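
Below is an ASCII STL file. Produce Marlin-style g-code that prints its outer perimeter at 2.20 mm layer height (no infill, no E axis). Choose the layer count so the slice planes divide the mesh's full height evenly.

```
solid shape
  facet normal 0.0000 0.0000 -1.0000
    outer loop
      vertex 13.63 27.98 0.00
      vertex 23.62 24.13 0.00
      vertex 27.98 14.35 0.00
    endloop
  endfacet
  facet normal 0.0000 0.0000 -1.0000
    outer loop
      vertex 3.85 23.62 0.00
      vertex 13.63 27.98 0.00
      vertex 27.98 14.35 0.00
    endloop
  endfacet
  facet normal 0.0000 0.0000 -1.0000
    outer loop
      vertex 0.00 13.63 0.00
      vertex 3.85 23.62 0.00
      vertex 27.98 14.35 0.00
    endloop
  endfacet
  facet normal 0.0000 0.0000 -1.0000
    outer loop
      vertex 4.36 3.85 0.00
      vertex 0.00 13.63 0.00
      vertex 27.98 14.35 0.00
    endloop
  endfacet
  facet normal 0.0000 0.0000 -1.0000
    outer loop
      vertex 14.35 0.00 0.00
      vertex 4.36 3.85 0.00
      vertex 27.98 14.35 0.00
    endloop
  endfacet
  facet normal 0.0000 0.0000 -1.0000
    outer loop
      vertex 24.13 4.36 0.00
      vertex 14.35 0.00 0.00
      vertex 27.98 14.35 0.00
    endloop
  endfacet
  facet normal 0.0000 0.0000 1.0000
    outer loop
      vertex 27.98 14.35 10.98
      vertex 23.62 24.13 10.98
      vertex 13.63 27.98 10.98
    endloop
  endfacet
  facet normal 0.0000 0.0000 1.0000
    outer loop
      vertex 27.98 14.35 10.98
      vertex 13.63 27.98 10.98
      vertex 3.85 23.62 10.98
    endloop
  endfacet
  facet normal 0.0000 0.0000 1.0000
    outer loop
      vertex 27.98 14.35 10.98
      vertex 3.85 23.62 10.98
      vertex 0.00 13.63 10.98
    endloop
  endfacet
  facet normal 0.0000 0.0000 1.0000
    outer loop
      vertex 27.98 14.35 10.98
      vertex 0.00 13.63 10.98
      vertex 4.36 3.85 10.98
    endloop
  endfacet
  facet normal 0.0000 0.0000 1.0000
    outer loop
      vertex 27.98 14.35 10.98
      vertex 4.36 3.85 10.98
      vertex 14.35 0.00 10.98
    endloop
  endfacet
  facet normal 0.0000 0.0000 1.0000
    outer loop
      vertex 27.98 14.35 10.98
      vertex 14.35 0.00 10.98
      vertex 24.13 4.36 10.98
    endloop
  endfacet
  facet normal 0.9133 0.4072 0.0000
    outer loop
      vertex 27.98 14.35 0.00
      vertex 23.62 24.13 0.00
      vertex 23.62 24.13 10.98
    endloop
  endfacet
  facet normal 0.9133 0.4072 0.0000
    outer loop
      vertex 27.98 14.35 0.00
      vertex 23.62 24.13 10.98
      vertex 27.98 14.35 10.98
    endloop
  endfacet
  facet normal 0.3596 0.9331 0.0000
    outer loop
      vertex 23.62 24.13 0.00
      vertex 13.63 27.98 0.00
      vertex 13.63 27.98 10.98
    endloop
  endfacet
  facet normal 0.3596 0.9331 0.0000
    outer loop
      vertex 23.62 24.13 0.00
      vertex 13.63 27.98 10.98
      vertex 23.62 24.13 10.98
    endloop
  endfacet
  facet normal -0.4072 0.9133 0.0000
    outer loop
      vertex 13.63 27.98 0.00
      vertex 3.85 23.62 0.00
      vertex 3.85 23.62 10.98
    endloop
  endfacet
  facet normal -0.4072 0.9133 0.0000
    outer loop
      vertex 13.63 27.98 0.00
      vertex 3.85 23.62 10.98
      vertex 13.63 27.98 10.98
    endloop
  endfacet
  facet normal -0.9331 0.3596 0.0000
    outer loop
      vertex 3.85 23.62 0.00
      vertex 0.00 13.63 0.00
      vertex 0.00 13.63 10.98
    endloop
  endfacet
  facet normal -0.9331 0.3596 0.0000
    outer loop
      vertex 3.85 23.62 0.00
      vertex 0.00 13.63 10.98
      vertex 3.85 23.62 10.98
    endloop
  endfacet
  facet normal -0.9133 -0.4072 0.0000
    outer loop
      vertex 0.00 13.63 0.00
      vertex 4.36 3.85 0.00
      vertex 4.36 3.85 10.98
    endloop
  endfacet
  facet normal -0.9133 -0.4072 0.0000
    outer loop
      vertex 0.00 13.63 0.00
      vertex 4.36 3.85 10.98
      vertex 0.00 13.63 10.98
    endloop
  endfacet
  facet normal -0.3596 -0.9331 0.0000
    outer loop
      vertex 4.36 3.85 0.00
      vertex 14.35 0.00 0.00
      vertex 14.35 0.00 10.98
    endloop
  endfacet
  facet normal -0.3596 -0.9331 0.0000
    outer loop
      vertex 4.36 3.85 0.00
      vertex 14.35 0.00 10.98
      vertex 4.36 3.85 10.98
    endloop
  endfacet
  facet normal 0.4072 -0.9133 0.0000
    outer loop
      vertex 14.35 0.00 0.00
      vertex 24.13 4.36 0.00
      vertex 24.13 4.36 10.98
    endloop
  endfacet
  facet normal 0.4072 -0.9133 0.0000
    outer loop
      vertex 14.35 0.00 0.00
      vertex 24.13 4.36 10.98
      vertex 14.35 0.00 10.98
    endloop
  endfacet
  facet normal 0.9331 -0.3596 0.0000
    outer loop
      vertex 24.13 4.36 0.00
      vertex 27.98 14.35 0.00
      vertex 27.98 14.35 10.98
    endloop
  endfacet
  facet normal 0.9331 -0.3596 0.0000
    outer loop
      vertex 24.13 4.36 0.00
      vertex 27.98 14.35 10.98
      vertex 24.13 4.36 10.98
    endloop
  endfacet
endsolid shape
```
; perimeter-only toolpath
G21 ; units = mm
G90 ; absolute positioning
G28 ; home
; layer 1
G0 Z2.20
G0 X27.98 Y14.35
G1 X23.62 Y24.13
G1 X13.63 Y27.98
G1 X3.85 Y23.62
G1 X0.00 Y13.63
G1 X4.36 Y3.85
G1 X14.35 Y0.00
G1 X24.13 Y4.36
G1 X27.98 Y14.35
; layer 2
G0 Z4.39
G0 X27.98 Y14.35
G1 X23.62 Y24.13
G1 X13.63 Y27.98
G1 X3.85 Y23.62
G1 X0.00 Y13.63
G1 X4.36 Y3.85
G1 X14.35 Y0.00
G1 X24.13 Y4.36
G1 X27.98 Y14.35
; layer 3
G0 Z6.59
G0 X27.98 Y14.35
G1 X23.62 Y24.13
G1 X13.63 Y27.98
G1 X3.85 Y23.62
G1 X0.00 Y13.63
G1 X4.36 Y3.85
G1 X14.35 Y0.00
G1 X24.13 Y4.36
G1 X27.98 Y14.35
; layer 4
G0 Z8.78
G0 X27.98 Y14.35
G1 X23.62 Y24.13
G1 X13.63 Y27.98
G1 X3.85 Y23.62
G1 X0.00 Y13.63
G1 X4.36 Y3.85
G1 X14.35 Y0.00
G1 X24.13 Y4.36
G1 X27.98 Y14.35
; layer 5
G0 Z10.98
G0 X27.98 Y14.35
G1 X23.62 Y24.13
G1 X13.63 Y27.98
G1 X3.85 Y23.62
G1 X0.00 Y13.63
G1 X4.36 Y3.85
G1 X14.35 Y0.00
G1 X24.13 Y4.36
G1 X27.98 Y14.35
M2 ; end

The solid is a regular 8-sided prism (a cylinder approximated with 8 flat sides), circumscribed radius ≈ 14 mm, height ≈ 11 mm. Slicing at Δz = 2.20 mm — 5 equal slices spanning the solid's height, so layer i sits at z = i·h/5 — gives 5 non-empty perimeters. Each is a 8-segment closed polygon; G0 lifts to the layer z and rapids to the start vertex, then G1 traces the edges.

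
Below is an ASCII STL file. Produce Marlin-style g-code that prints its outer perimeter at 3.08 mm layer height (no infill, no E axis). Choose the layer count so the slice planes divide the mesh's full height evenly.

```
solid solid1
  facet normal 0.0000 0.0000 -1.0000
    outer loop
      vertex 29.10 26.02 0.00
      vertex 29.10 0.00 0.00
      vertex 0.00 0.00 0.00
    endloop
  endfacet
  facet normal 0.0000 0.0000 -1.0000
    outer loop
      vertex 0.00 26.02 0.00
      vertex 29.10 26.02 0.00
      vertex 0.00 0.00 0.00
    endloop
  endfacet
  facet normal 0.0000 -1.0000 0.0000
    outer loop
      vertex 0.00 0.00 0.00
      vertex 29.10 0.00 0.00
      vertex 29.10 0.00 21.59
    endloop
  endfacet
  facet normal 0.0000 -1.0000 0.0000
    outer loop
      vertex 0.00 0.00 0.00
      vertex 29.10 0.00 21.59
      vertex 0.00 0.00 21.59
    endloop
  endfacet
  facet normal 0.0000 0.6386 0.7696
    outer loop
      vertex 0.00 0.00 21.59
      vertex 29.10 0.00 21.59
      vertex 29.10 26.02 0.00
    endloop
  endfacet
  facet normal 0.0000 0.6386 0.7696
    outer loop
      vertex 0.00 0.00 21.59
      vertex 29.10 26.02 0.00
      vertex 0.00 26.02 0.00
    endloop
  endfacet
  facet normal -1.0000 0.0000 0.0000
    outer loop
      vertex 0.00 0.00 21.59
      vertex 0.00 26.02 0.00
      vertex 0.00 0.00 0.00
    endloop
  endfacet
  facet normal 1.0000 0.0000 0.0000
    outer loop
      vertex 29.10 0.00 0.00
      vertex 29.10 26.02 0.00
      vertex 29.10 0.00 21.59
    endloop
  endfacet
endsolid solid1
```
; perimeter-only toolpath
G21 ; units = mm
G90 ; absolute positioning
G28 ; home
; layer 1
G0 Z3.08
G0 X0.00 Y0.00
G1 X29.10 Y0.00
G1 X29.10 Y22.30
G1 X0.00 Y22.30
G1 X0.00 Y0.00
; layer 2
G0 Z6.17
G0 X0.00 Y0.00
G1 X29.10 Y0.00
G1 X29.10 Y18.59
G1 X0.00 Y18.59
G1 X0.00 Y0.00
; layer 3
G0 Z9.25
G0 X0.00 Y0.00
G1 X29.10 Y0.00
G1 X29.10 Y14.87
G1 X0.00 Y14.87
G1 X0.00 Y0.00
; layer 4
G0 Z12.34
G0 X0.00 Y0.00
G1 X29.10 Y0.00
G1 X29.10 Y11.15
G1 X0.00 Y11.15
G1 X0.00 Y0.00
; layer 5
G0 Z15.42
G0 X0.00 Y0.00
G1 X29.10 Y0.00
G1 X29.10 Y7.43
G1 X0.00 Y7.43
G1 X0.00 Y0.00
; layer 6
G0 Z18.51
G0 X0.00 Y0.00
G1 X29.10 Y0.00
G1 X29.10 Y3.72
G1 X0.00 Y3.72
G1 X0.00 Y0.00
M2 ; end

The solid is a wedge (ramp): 29.1 × 26 mm base, rising to 21.6 mm along the y=0 edge and sloping linearly to z=0 at y=26. Slicing at Δz = 3.08 mm — 7 equal slices spanning the solid's height, so layer i sits at z = i·h/7 — gives 6 non-empty perimeters. Each is a 4-segment closed polygon; G0 lifts to the layer z and rapids to the start vertex, then G1 traces the edges. The cross-section shrinks linearly with z (the slice at the apex is degenerate and omitted).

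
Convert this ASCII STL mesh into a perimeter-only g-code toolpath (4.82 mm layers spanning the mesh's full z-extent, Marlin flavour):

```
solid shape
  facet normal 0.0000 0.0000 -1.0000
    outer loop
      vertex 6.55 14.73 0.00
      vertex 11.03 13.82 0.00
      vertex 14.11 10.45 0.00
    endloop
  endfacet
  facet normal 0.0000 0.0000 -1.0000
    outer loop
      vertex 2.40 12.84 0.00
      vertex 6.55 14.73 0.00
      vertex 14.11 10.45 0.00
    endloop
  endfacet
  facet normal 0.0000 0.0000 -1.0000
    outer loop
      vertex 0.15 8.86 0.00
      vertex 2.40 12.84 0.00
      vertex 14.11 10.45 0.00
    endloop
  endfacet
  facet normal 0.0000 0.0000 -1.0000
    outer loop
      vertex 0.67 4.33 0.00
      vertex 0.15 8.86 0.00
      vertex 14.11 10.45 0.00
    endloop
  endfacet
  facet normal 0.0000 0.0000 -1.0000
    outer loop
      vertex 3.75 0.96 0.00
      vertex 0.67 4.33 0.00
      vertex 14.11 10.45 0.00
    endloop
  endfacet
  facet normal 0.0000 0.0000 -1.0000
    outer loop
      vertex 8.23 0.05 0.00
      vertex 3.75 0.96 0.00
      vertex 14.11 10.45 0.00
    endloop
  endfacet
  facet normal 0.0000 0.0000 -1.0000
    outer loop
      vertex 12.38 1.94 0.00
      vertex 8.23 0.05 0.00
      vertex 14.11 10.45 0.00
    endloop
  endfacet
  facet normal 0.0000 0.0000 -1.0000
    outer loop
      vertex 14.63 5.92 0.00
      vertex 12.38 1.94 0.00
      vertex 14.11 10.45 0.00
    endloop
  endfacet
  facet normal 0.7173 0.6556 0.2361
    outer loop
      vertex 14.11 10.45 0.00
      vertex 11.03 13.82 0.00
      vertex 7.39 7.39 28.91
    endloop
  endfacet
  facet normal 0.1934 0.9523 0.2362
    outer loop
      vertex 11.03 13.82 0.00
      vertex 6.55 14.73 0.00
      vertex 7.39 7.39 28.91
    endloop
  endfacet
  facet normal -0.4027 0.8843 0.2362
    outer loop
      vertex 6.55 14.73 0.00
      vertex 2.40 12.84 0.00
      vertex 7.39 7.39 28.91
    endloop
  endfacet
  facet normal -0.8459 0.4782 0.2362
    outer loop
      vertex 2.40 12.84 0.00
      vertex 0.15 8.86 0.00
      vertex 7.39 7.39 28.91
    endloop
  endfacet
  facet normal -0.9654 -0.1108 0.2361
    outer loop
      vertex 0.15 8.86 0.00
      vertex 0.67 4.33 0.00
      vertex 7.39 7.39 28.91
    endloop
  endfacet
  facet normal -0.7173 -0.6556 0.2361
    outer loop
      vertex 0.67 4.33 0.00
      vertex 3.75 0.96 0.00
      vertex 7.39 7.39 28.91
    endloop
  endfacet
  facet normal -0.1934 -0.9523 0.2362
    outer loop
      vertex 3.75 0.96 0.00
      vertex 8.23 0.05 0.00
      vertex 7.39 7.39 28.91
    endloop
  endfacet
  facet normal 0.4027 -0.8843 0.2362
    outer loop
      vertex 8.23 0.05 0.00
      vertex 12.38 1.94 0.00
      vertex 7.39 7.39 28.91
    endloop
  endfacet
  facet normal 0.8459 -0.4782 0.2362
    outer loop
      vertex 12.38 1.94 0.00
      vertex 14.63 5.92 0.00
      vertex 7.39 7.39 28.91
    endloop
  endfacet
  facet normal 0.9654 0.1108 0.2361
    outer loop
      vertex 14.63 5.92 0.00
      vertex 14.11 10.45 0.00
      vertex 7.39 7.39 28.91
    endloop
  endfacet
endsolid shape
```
; perimeter-only toolpath
G21 ; units = mm
G90 ; absolute positioning
G28 ; home
; layer 1
G0 Z4.82
G0 X12.99 Y9.94
G1 X10.42 Y12.75
G1 X6.69 Y13.51
G1 X3.23 Y11.93
G1 X1.36 Y8.61
G1 X1.79 Y4.84
G1 X4.36 Y2.03
G1 X8.09 Y1.27
G1 X11.55 Y2.85
G1 X13.42 Y6.17
G1 X12.99 Y9.94
; layer 2
G0 Z9.64
G0 X11.87 Y9.43
G1 X9.82 Y11.68
G1 X6.83 Y12.28
G1 X4.06 Y11.02
G1 X2.56 Y8.37
G1 X2.91 Y5.35
G1 X4.96 Y3.10
G1 X7.95 Y2.50
G1 X10.72 Y3.76
G1 X12.22 Y6.41
G1 X11.87 Y9.43
; layer 3
G0 Z14.46
G0 X10.75 Y8.92
G1 X9.21 Y10.61
G1 X6.97 Y11.06
G1 X4.89 Y10.12
G1 X3.77 Y8.12
G1 X4.03 Y5.86
G1 X5.57 Y4.17
G1 X7.81 Y3.72
G1 X9.88 Y4.67
G1 X11.01 Y6.65
G1 X10.75 Y8.92
; layer 4
G0 Z19.27
G0 X9.63 Y8.41
G1 X8.60 Y9.53
G1 X7.11 Y9.84
G1 X5.73 Y9.21
G1 X4.98 Y7.88
G1 X5.15 Y6.37
G1 X6.18 Y5.25
G1 X7.67 Y4.94
G1 X9.05 Y5.57
G1 X9.80 Y6.90
G1 X9.63 Y8.41
; layer 5
G0 Z24.09
G0 X8.51 Y7.90
G1 X8.00 Y8.46
G1 X7.25 Y8.61
G1 X6.56 Y8.30
G1 X6.18 Y7.63
G1 X6.27 Y6.88
G1 X6.78 Y6.32
G1 X7.53 Y6.17
G1 X8.22 Y6.48
G1 X8.60 Y7.14
G1 X8.51 Y7.90
M2 ; end

The solid is a regular 10-sided pyramid, base circumscribed radius ≈ 7.39 mm, apex at z ≈ 28.9 mm. Slicing at Δz = 4.82 mm — 6 equal slices spanning the solid's height, so layer i sits at z = i·h/6 — gives 5 non-empty perimeters. Each is a 10-segment closed polygon; G0 lifts to the layer z and rapids to the start vertex, then G1 traces the edges. The cross-section shrinks linearly with z (the slice at the apex is degenerate and omitted).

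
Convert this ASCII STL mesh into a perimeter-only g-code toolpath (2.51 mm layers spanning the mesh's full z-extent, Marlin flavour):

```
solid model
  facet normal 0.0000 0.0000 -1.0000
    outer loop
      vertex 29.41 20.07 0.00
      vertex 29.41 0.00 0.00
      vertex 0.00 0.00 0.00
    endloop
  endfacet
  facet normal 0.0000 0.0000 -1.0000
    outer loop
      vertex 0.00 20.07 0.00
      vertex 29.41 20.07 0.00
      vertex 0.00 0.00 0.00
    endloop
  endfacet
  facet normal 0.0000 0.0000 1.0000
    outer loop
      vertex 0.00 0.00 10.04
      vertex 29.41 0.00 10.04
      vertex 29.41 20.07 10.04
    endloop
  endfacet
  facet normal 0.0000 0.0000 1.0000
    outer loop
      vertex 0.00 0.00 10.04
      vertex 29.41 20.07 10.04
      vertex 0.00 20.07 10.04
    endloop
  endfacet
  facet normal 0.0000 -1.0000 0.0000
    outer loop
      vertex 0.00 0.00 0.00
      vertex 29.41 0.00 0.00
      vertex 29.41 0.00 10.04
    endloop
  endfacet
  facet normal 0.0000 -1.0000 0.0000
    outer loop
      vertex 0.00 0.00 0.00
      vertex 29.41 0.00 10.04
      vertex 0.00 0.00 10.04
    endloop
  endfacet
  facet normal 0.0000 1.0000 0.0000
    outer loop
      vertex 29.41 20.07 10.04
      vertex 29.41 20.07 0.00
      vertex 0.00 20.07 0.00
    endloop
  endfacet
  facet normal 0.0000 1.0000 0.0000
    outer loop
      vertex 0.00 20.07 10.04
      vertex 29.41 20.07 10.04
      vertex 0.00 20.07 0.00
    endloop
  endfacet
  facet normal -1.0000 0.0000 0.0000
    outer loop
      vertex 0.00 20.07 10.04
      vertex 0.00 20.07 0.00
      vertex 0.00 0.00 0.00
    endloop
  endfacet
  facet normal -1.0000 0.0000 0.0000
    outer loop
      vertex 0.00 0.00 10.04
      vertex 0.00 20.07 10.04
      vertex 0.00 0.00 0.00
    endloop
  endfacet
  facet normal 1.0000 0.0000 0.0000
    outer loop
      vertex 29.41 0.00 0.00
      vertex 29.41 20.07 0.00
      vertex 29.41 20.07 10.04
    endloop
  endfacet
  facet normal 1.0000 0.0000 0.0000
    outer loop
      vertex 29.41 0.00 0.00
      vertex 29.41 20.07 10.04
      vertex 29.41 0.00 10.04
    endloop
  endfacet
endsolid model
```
; perimeter-only toolpath
G21 ; units = mm
G90 ; absolute positioning
G28 ; home
; layer 1
G0 Z2.51
G0 X0.00 Y0.00
G1 X29.41 Y0.00
G1 X29.41 Y20.07
G1 X0.00 Y20.07
G1 X0.00 Y0.00
; layer 2
G0 Z5.02
G0 X0.00 Y0.00
G1 X29.41 Y0.00
G1 X29.41 Y20.07
G1 X0.00 Y20.07
G1 X0.00 Y0.00
; layer 3
G0 Z7.53
G0 X0.00 Y0.00
G1 X29.41 Y0.00
G1 X29.41 Y20.07
G1 X0.00 Y20.07
G1 X0.00 Y0.00
; layer 4
G0 Z10.04
G0 X0.00 Y0.00
G1 X29.41 Y0.00
G1 X29.41 Y20.07
G1 X0.00 Y20.07
G1 X0.00 Y0.00
M2 ; end

The solid is a rectangular box, roughly 29.4 × 20.1 mm footprint and 10 mm tall. Slicing at Δz = 2.51 mm — 4 equal slices spanning the solid's height, so layer i sits at z = i·h/4 — gives 4 non-empty perimeters. Each is a 4-segment closed polygon; G0 lifts to the layer z and rapids to the start vertex, then G1 traces the edges.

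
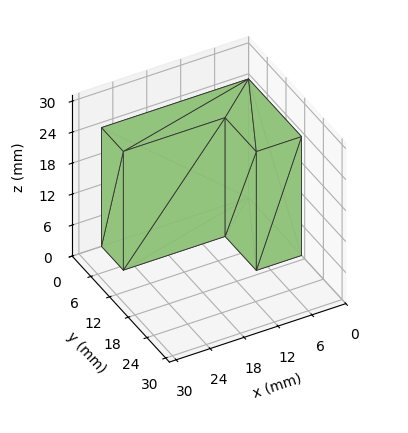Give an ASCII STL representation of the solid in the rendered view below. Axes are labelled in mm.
Reading the render: the shape is an L-shaped prism: outer 26 × 17 mm, arm thicknesses ≈ 7 mm (horizontal) and 8 mm (vertical), extruded 23 mm in z (dimensions read to the nearest mm from the axis ticks). For the STL, each face is triangulated and given an outward normal.

solid part
  facet normal 0.0000 0.0000 -1.0000
    outer loop
      vertex 26.00 7.00 0.00
      vertex 26.00 0.00 0.00
      vertex 0.00 0.00 0.00
    endloop
  endfacet
  facet normal 0.0000 0.0000 -1.0000
    outer loop
      vertex 8.00 7.00 0.00
      vertex 26.00 7.00 0.00
      vertex 0.00 0.00 0.00
    endloop
  endfacet
  facet normal 0.0000 0.0000 -1.0000
    outer loop
      vertex 8.00 17.00 0.00
      vertex 8.00 7.00 0.00
      vertex 0.00 0.00 0.00
    endloop
  endfacet
  facet normal 0.0000 0.0000 -1.0000
    outer loop
      vertex 0.00 17.00 0.00
      vertex 8.00 17.00 0.00
      vertex 0.00 0.00 0.00
    endloop
  endfacet
  facet normal 0.0000 0.0000 1.0000
    outer loop
      vertex 0.00 0.00 23.00
      vertex 26.00 0.00 23.00
      vertex 26.00 7.00 23.00
    endloop
  endfacet
  facet normal 0.0000 0.0000 1.0000
    outer loop
      vertex 0.00 0.00 23.00
      vertex 26.00 7.00 23.00
      vertex 8.00 7.00 23.00
    endloop
  endfacet
  facet normal 0.0000 0.0000 1.0000
    outer loop
      vertex 0.00 0.00 23.00
      vertex 8.00 7.00 23.00
      vertex 8.00 17.00 23.00
    endloop
  endfacet
  facet normal 0.0000 0.0000 1.0000
    outer loop
      vertex 0.00 0.00 23.00
      vertex 8.00 17.00 23.00
      vertex 0.00 17.00 23.00
    endloop
  endfacet
  facet normal 0.0000 -1.0000 0.0000
    outer loop
      vertex 0.00 0.00 0.00
      vertex 26.00 0.00 0.00
      vertex 26.00 0.00 23.00
    endloop
  endfacet
  facet normal 0.0000 -1.0000 0.0000
    outer loop
      vertex 0.00 0.00 0.00
      vertex 26.00 0.00 23.00
      vertex 0.00 0.00 23.00
    endloop
  endfacet
  facet normal 1.0000 0.0000 0.0000
    outer loop
      vertex 26.00 0.00 0.00
      vertex 26.00 7.00 0.00
      vertex 26.00 7.00 23.00
    endloop
  endfacet
  facet normal 1.0000 0.0000 0.0000
    outer loop
      vertex 26.00 0.00 0.00
      vertex 26.00 7.00 23.00
      vertex 26.00 0.00 23.00
    endloop
  endfacet
  facet normal 0.0000 1.0000 0.0000
    outer loop
      vertex 26.00 7.00 0.00
      vertex 8.00 7.00 0.00
      vertex 8.00 7.00 23.00
    endloop
  endfacet
  facet normal 0.0000 1.0000 0.0000
    outer loop
      vertex 26.00 7.00 0.00
      vertex 8.00 7.00 23.00
      vertex 26.00 7.00 23.00
    endloop
  endfacet
  facet normal 1.0000 0.0000 0.0000
    outer loop
      vertex 8.00 7.00 0.00
      vertex 8.00 17.00 0.00
      vertex 8.00 17.00 23.00
    endloop
  endfacet
  facet normal 1.0000 0.0000 0.0000
    outer loop
      vertex 8.00 7.00 0.00
      vertex 8.00 17.00 23.00
      vertex 8.00 7.00 23.00
    endloop
  endfacet
  facet normal 0.0000 1.0000 0.0000
    outer loop
      vertex 8.00 17.00 0.00
      vertex 0.00 17.00 0.00
      vertex 0.00 17.00 23.00
    endloop
  endfacet
  facet normal 0.0000 1.0000 0.0000
    outer loop
      vertex 8.00 17.00 0.00
      vertex 0.00 17.00 23.00
      vertex 8.00 17.00 23.00
    endloop
  endfacet
  facet normal -1.0000 0.0000 0.0000
    outer loop
      vertex 0.00 17.00 0.00
      vertex 0.00 0.00 0.00
      vertex 0.00 0.00 23.00
    endloop
  endfacet
  facet normal -1.0000 0.0000 0.0000
    outer loop
      vertex 0.00 17.00 0.00
      vertex 0.00 0.00 23.00
      vertex 0.00 17.00 23.00
    endloop
  endfacet
endsolid part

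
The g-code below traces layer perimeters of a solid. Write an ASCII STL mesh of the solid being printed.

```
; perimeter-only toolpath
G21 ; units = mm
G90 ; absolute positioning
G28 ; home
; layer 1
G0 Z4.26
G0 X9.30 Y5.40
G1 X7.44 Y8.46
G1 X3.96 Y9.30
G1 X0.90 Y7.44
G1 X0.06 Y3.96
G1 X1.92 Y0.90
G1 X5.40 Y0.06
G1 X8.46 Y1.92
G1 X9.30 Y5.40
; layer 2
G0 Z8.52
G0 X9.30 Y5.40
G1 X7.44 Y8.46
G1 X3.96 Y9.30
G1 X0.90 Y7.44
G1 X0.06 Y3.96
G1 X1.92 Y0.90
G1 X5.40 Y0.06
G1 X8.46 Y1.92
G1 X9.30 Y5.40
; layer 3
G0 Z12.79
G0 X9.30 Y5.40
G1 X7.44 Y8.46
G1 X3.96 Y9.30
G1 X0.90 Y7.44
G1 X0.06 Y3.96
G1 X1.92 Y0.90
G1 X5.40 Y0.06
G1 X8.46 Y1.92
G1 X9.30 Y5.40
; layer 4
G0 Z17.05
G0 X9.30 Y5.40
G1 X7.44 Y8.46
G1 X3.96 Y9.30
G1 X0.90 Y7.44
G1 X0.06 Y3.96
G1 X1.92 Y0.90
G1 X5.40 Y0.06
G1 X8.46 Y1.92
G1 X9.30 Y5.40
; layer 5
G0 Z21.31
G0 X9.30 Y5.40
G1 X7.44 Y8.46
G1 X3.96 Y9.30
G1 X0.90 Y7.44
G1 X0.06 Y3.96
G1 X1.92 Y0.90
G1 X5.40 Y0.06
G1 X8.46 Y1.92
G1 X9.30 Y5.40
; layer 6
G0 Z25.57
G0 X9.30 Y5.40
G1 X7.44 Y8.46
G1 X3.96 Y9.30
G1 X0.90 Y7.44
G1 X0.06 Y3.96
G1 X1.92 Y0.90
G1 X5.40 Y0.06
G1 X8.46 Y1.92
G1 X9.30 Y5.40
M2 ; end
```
solid part
  facet normal 0.0000 0.0000 -1.0000
    outer loop
      vertex 3.96 9.30 0.00
      vertex 7.44 8.46 0.00
      vertex 9.30 5.40 0.00
    endloop
  endfacet
  facet normal 0.0000 0.0000 -1.0000
    outer loop
      vertex 0.90 7.44 0.00
      vertex 3.96 9.30 0.00
      vertex 9.30 5.40 0.00
    endloop
  endfacet
  facet normal 0.0000 0.0000 -1.0000
    outer loop
      vertex 0.06 3.96 0.00
      vertex 0.90 7.44 0.00
      vertex 9.30 5.40 0.00
    endloop
  endfacet
  facet normal 0.0000 0.0000 -1.0000
    outer loop
      vertex 1.92 0.90 0.00
      vertex 0.06 3.96 0.00
      vertex 9.30 5.40 0.00
    endloop
  endfacet
  facet normal 0.0000 0.0000 -1.0000
    outer loop
      vertex 5.40 0.06 0.00
      vertex 1.92 0.90 0.00
      vertex 9.30 5.40 0.00
    endloop
  endfacet
  facet normal 0.0000 0.0000 -1.0000
    outer loop
      vertex 8.46 1.92 0.00
      vertex 5.40 0.06 0.00
      vertex 9.30 5.40 0.00
    endloop
  endfacet
  facet normal 0.0000 0.0000 1.0000
    outer loop
      vertex 9.30 5.40 25.57
      vertex 7.44 8.46 25.57
      vertex 3.96 9.30 25.57
    endloop
  endfacet
  facet normal 0.0000 0.0000 1.0000
    outer loop
      vertex 9.30 5.40 25.57
      vertex 3.96 9.30 25.57
      vertex 0.90 7.44 25.57
    endloop
  endfacet
  facet normal 0.0000 0.0000 1.0000
    outer loop
      vertex 9.30 5.40 25.57
      vertex 0.90 7.44 25.57
      vertex 0.06 3.96 25.57
    endloop
  endfacet
  facet normal 0.0000 0.0000 1.0000
    outer loop
      vertex 9.30 5.40 25.57
      vertex 0.06 3.96 25.57
      vertex 1.92 0.90 25.57
    endloop
  endfacet
  facet normal 0.0000 0.0000 1.0000
    outer loop
      vertex 9.30 5.40 25.57
      vertex 1.92 0.90 25.57
      vertex 5.40 0.06 25.57
    endloop
  endfacet
  facet normal 0.0000 0.0000 1.0000
    outer loop
      vertex 9.30 5.40 25.57
      vertex 5.40 0.06 25.57
      vertex 8.46 1.92 25.57
    endloop
  endfacet
  facet normal 0.8545 0.5194 0.0000
    outer loop
      vertex 9.30 5.40 0.00
      vertex 7.44 8.46 0.00
      vertex 7.44 8.46 25.57
    endloop
  endfacet
  facet normal 0.8545 0.5194 0.0000
    outer loop
      vertex 9.30 5.40 0.00
      vertex 7.44 8.46 25.57
      vertex 9.30 5.40 25.57
    endloop
  endfacet
  facet normal 0.2346 0.9721 0.0000
    outer loop
      vertex 7.44 8.46 0.00
      vertex 3.96 9.30 0.00
      vertex 3.96 9.30 25.57
    endloop
  endfacet
  facet normal 0.2346 0.9721 0.0000
    outer loop
      vertex 7.44 8.46 0.00
      vertex 3.96 9.30 25.57
      vertex 7.44 8.46 25.57
    endloop
  endfacet
  facet normal -0.5194 0.8545 0.0000
    outer loop
      vertex 3.96 9.30 0.00
      vertex 0.90 7.44 0.00
      vertex 0.90 7.44 25.57
    endloop
  endfacet
  facet normal -0.5194 0.8545 0.0000
    outer loop
      vertex 3.96 9.30 0.00
      vertex 0.90 7.44 25.57
      vertex 3.96 9.30 25.57
    endloop
  endfacet
  facet normal -0.9721 0.2346 0.0000
    outer loop
      vertex 0.90 7.44 0.00
      vertex 0.06 3.96 0.00
      vertex 0.06 3.96 25.57
    endloop
  endfacet
  facet normal -0.9721 0.2346 0.0000
    outer loop
      vertex 0.90 7.44 0.00
      vertex 0.06 3.96 25.57
      vertex 0.90 7.44 25.57
    endloop
  endfacet
  facet normal -0.8545 -0.5194 0.0000
    outer loop
      vertex 0.06 3.96 0.00
      vertex 1.92 0.90 0.00
      vertex 1.92 0.90 25.57
    endloop
  endfacet
  facet normal -0.8545 -0.5194 0.0000
    outer loop
      vertex 0.06 3.96 0.00
      vertex 1.92 0.90 25.57
      vertex 0.06 3.96 25.57
    endloop
  endfacet
  facet normal -0.2346 -0.9721 0.0000
    outer loop
      vertex 1.92 0.90 0.00
      vertex 5.40 0.06 0.00
      vertex 5.40 0.06 25.57
    endloop
  endfacet
  facet normal -0.2346 -0.9721 0.0000
    outer loop
      vertex 1.92 0.90 0.00
      vertex 5.40 0.06 25.57
      vertex 1.92 0.90 25.57
    endloop
  endfacet
  facet normal 0.5194 -0.8545 0.0000
    outer loop
      vertex 5.40 0.06 0.00
      vertex 8.46 1.92 0.00
      vertex 8.46 1.92 25.57
    endloop
  endfacet
  facet normal 0.5194 -0.8545 0.0000
    outer loop
      vertex 5.40 0.06 0.00
      vertex 8.46 1.92 25.57
      vertex 5.40 0.06 25.57
    endloop
  endfacet
  facet normal 0.9721 -0.2346 0.0000
    outer loop
      vertex 8.46 1.92 0.00
      vertex 9.30 5.40 0.00
      vertex 9.30 5.40 25.57
    endloop
  endfacet
  facet normal 0.9721 -0.2346 0.0000
    outer loop
      vertex 8.46 1.92 0.00
      vertex 9.30 5.40 25.57
      vertex 8.46 1.92 25.57
    endloop
  endfacet
endsolid part

The G0 Z moves step by Δz≈4.26 mm. Every layer's G1 loop is the same polygon, so the solid is a straight extrusion of it from z=0 to z≈25.6. Closing with flat bottom and top caps and triangulating gives 28 facets — a regular 8-sided prism (a cylinder approximated with 8 flat sides), circumscribed radius ≈ 4.68 mm, height ≈ 25.6 mm.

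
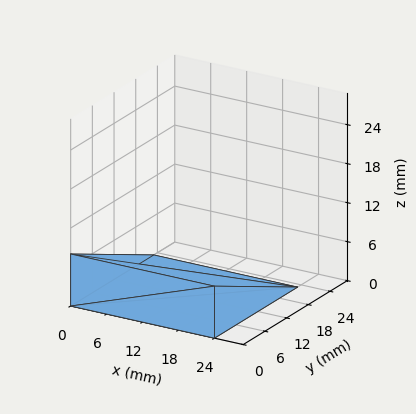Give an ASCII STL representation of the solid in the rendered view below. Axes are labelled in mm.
Reading the render: the shape is a wedge (ramp): 24 × 23 mm base, rising to 8 mm along the y=0 edge and sloping linearly to z=0 at y=23 (dimensions read to the nearest mm from the axis ticks). For the STL, each face is triangulated and given an outward normal.

solid part
  facet normal 0.0000 0.0000 -1.0000
    outer loop
      vertex 24.0 23.0 0.0
      vertex 24.0 0.0 0.0
      vertex 0.0 0.0 0.0
    endloop
  endfacet
  facet normal 0.0000 0.0000 -1.0000
    outer loop
      vertex 0.0 23.0 0.0
      vertex 24.0 23.0 0.0
      vertex 0.0 0.0 0.0
    endloop
  endfacet
  facet normal 0.0000 -1.0000 0.0000
    outer loop
      vertex 0.0 0.0 0.0
      vertex 24.0 0.0 0.0
      vertex 24.0 0.0 8.0
    endloop
  endfacet
  facet normal 0.0000 -1.0000 0.0000
    outer loop
      vertex 0.0 0.0 0.0
      vertex 24.0 0.0 8.0
      vertex 0.0 0.0 8.0
    endloop
  endfacet
  facet normal 0.0000 0.3285 0.9445
    outer loop
      vertex 0.0 0.0 8.0
      vertex 24.0 0.0 8.0
      vertex 24.0 23.0 0.0
    endloop
  endfacet
  facet normal 0.0000 0.3285 0.9445
    outer loop
      vertex 0.0 0.0 8.0
      vertex 24.0 23.0 0.0
      vertex 0.0 23.0 0.0
    endloop
  endfacet
  facet normal -1.0000 0.0000 0.0000
    outer loop
      vertex 0.0 0.0 8.0
      vertex 0.0 23.0 0.0
      vertex 0.0 0.0 0.0
    endloop
  endfacet
  facet normal 1.0000 0.0000 0.0000
    outer loop
      vertex 24.0 0.0 0.0
      vertex 24.0 23.0 0.0
      vertex 24.0 0.0 8.0
    endloop
  endfacet
endsolid part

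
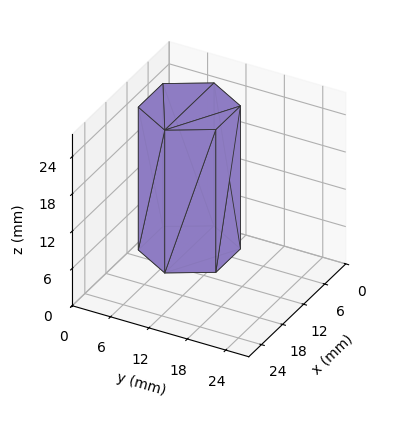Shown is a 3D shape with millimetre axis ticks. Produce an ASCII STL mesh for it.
Reading the render: the shape is a regular 6-sided prism (a cylinder approximated with 6 flat sides), circumscribed radius ≈ 7 mm, height ≈ 23 mm (dimensions read to the nearest mm from the axis ticks). For the STL, each face is triangulated and given an outward normal.

solid part
  facet normal 0.0000 0.0000 -1.0000
    outer loop
      vertex 3.50 13.06 0.00
      vertex 10.50 13.06 0.00
      vertex 14.00 7.00 0.00
    endloop
  endfacet
  facet normal 0.0000 0.0000 -1.0000
    outer loop
      vertex 0.00 7.00 0.00
      vertex 3.50 13.06 0.00
      vertex 14.00 7.00 0.00
    endloop
  endfacet
  facet normal 0.0000 0.0000 -1.0000
    outer loop
      vertex 3.50 0.94 0.00
      vertex 0.00 7.00 0.00
      vertex 14.00 7.00 0.00
    endloop
  endfacet
  facet normal 0.0000 0.0000 -1.0000
    outer loop
      vertex 10.50 0.94 0.00
      vertex 3.50 0.94 0.00
      vertex 14.00 7.00 0.00
    endloop
  endfacet
  facet normal 0.0000 0.0000 1.0000
    outer loop
      vertex 14.00 7.00 23.00
      vertex 10.50 13.06 23.00
      vertex 3.50 13.06 23.00
    endloop
  endfacet
  facet normal 0.0000 0.0000 1.0000
    outer loop
      vertex 14.00 7.00 23.00
      vertex 3.50 13.06 23.00
      vertex 0.00 7.00 23.00
    endloop
  endfacet
  facet normal 0.0000 0.0000 1.0000
    outer loop
      vertex 14.00 7.00 23.00
      vertex 0.00 7.00 23.00
      vertex 3.50 0.94 23.00
    endloop
  endfacet
  facet normal 0.0000 0.0000 1.0000
    outer loop
      vertex 14.00 7.00 23.00
      vertex 3.50 0.94 23.00
      vertex 10.50 0.94 23.00
    endloop
  endfacet
  facet normal 0.8659 0.5001 0.0000
    outer loop
      vertex 14.00 7.00 0.00
      vertex 10.50 13.06 0.00
      vertex 10.50 13.06 23.00
    endloop
  endfacet
  facet normal 0.8659 0.5001 0.0000
    outer loop
      vertex 14.00 7.00 0.00
      vertex 10.50 13.06 23.00
      vertex 14.00 7.00 23.00
    endloop
  endfacet
  facet normal 0.0000 1.0000 0.0000
    outer loop
      vertex 10.50 13.06 0.00
      vertex 3.50 13.06 0.00
      vertex 3.50 13.06 23.00
    endloop
  endfacet
  facet normal 0.0000 1.0000 0.0000
    outer loop
      vertex 10.50 13.06 0.00
      vertex 3.50 13.06 23.00
      vertex 10.50 13.06 23.00
    endloop
  endfacet
  facet normal -0.8659 0.5001 0.0000
    outer loop
      vertex 3.50 13.06 0.00
      vertex 0.00 7.00 0.00
      vertex 0.00 7.00 23.00
    endloop
  endfacet
  facet normal -0.8659 0.5001 0.0000
    outer loop
      vertex 3.50 13.06 0.00
      vertex 0.00 7.00 23.00
      vertex 3.50 13.06 23.00
    endloop
  endfacet
  facet normal -0.8659 -0.5001 0.0000
    outer loop
      vertex 0.00 7.00 0.00
      vertex 3.50 0.94 0.00
      vertex 3.50 0.94 23.00
    endloop
  endfacet
  facet normal -0.8659 -0.5001 0.0000
    outer loop
      vertex 0.00 7.00 0.00
      vertex 3.50 0.94 23.00
      vertex 0.00 7.00 23.00
    endloop
  endfacet
  facet normal 0.0000 -1.0000 0.0000
    outer loop
      vertex 3.50 0.94 0.00
      vertex 10.50 0.94 0.00
      vertex 10.50 0.94 23.00
    endloop
  endfacet
  facet normal 0.0000 -1.0000 0.0000
    outer loop
      vertex 3.50 0.94 0.00
      vertex 10.50 0.94 23.00
      vertex 3.50 0.94 23.00
    endloop
  endfacet
  facet normal 0.8659 -0.5001 0.0000
    outer loop
      vertex 10.50 0.94 0.00
      vertex 14.00 7.00 0.00
      vertex 14.00 7.00 23.00
    endloop
  endfacet
  facet normal 0.8659 -0.5001 0.0000
    outer loop
      vertex 10.50 0.94 0.00
      vertex 14.00 7.00 23.00
      vertex 10.50 0.94 23.00
    endloop
  endfacet
endsolid part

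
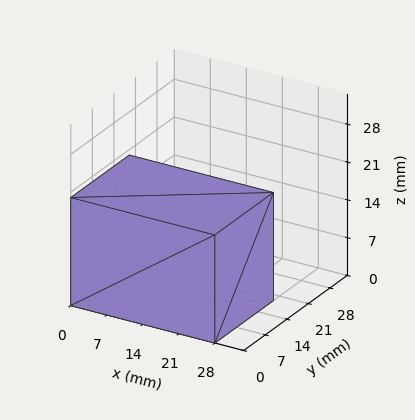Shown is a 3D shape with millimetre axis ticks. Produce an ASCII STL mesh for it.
Reading the render: the shape is a rectangular box, roughly 28 × 19 mm footprint and 20 mm tall (dimensions read to the nearest mm from the axis ticks). For the STL, each face is triangulated and given an outward normal.

solid part
  facet normal 0.0000 0.0000 -1.0000
    outer loop
      vertex 28.0 19.0 0.0
      vertex 28.0 0.0 0.0
      vertex 0.0 0.0 0.0
    endloop
  endfacet
  facet normal 0.0000 0.0000 -1.0000
    outer loop
      vertex 0.0 19.0 0.0
      vertex 28.0 19.0 0.0
      vertex 0.0 0.0 0.0
    endloop
  endfacet
  facet normal 0.0000 0.0000 1.0000
    outer loop
      vertex 0.0 0.0 20.0
      vertex 28.0 0.0 20.0
      vertex 28.0 19.0 20.0
    endloop
  endfacet
  facet normal 0.0000 0.0000 1.0000
    outer loop
      vertex 0.0 0.0 20.0
      vertex 28.0 19.0 20.0
      vertex 0.0 19.0 20.0
    endloop
  endfacet
  facet normal 0.0000 -1.0000 0.0000
    outer loop
      vertex 0.0 0.0 0.0
      vertex 28.0 0.0 0.0
      vertex 28.0 0.0 20.0
    endloop
  endfacet
  facet normal 0.0000 -1.0000 0.0000
    outer loop
      vertex 0.0 0.0 0.0
      vertex 28.0 0.0 20.0
      vertex 0.0 0.0 20.0
    endloop
  endfacet
  facet normal 0.0000 1.0000 0.0000
    outer loop
      vertex 28.0 19.0 20.0
      vertex 28.0 19.0 0.0
      vertex 0.0 19.0 0.0
    endloop
  endfacet
  facet normal 0.0000 1.0000 0.0000
    outer loop
      vertex 0.0 19.0 20.0
      vertex 28.0 19.0 20.0
      vertex 0.0 19.0 0.0
    endloop
  endfacet
  facet normal -1.0000 0.0000 0.0000
    outer loop
      vertex 0.0 19.0 20.0
      vertex 0.0 19.0 0.0
      vertex 0.0 0.0 0.0
    endloop
  endfacet
  facet normal -1.0000 0.0000 0.0000
    outer loop
      vertex 0.0 0.0 20.0
      vertex 0.0 19.0 20.0
      vertex 0.0 0.0 0.0
    endloop
  endfacet
  facet normal 1.0000 0.0000 0.0000
    outer loop
      vertex 28.0 0.0 0.0
      vertex 28.0 19.0 0.0
      vertex 28.0 19.0 20.0
    endloop
  endfacet
  facet normal 1.0000 0.0000 0.0000
    outer loop
      vertex 28.0 0.0 0.0
      vertex 28.0 19.0 20.0
      vertex 28.0 0.0 20.0
    endloop
  endfacet
endsolid part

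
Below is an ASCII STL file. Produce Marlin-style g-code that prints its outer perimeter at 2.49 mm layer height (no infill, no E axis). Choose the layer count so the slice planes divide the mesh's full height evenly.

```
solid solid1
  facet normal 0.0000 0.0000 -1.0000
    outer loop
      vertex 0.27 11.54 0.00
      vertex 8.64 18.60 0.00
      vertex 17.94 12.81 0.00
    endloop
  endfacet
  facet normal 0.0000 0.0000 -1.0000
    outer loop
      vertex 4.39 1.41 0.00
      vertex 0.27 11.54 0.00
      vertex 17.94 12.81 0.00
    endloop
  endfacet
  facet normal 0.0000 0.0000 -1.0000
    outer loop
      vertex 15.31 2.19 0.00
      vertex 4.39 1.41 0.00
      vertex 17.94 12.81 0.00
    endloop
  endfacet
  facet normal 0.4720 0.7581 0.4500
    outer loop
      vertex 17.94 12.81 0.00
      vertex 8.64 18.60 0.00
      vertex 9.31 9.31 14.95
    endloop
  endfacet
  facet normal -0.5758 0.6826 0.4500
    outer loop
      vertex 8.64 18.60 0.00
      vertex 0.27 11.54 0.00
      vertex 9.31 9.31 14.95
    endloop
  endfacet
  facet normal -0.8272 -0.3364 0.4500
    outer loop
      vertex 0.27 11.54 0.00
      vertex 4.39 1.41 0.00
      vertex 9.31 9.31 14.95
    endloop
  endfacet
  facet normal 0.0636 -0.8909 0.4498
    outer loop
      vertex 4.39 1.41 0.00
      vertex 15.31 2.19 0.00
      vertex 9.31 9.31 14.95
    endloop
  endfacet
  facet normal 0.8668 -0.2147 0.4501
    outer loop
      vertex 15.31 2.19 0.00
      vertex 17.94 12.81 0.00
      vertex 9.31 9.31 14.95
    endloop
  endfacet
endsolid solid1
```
; perimeter-only toolpath
G21 ; units = mm
G90 ; absolute positioning
G28 ; home
; layer 1
G0 Z2.49
G0 X16.50 Y12.23
G1 X8.75 Y17.05
G1 X1.78 Y11.17
G1 X5.21 Y2.73
G1 X14.31 Y3.38
G1 X16.50 Y12.23
; layer 2
G0 Z4.98
G0 X15.06 Y11.64
G1 X8.86 Y15.50
G1 X3.28 Y10.80
G1 X6.03 Y4.04
G1 X13.31 Y4.56
G1 X15.06 Y11.64
; layer 3
G0 Z7.47
G0 X13.62 Y11.06
G1 X8.98 Y13.96
G1 X4.79 Y10.43
G1 X6.85 Y5.36
G1 X12.31 Y5.75
G1 X13.62 Y11.06
; layer 4
G0 Z9.97
G0 X12.19 Y10.48
G1 X9.09 Y12.41
G1 X6.30 Y10.05
G1 X7.67 Y6.68
G1 X11.31 Y6.94
G1 X12.19 Y10.48
; layer 5
G0 Z12.46
G0 X10.75 Y9.89
G1 X9.20 Y10.86
G1 X7.80 Y9.68
G1 X8.49 Y7.99
G1 X10.31 Y8.12
G1 X10.75 Y9.89
M2 ; end

The solid is a regular 5-sided pyramid, base circumscribed radius ≈ 9.31 mm, apex at z ≈ 14.9 mm. Slicing at Δz = 2.49 mm — 6 equal slices spanning the solid's height, so layer i sits at z = i·h/6 — gives 5 non-empty perimeters. Each is a 5-segment closed polygon; G0 lifts to the layer z and rapids to the start vertex, then G1 traces the edges. The cross-section shrinks linearly with z (the slice at the apex is degenerate and omitted).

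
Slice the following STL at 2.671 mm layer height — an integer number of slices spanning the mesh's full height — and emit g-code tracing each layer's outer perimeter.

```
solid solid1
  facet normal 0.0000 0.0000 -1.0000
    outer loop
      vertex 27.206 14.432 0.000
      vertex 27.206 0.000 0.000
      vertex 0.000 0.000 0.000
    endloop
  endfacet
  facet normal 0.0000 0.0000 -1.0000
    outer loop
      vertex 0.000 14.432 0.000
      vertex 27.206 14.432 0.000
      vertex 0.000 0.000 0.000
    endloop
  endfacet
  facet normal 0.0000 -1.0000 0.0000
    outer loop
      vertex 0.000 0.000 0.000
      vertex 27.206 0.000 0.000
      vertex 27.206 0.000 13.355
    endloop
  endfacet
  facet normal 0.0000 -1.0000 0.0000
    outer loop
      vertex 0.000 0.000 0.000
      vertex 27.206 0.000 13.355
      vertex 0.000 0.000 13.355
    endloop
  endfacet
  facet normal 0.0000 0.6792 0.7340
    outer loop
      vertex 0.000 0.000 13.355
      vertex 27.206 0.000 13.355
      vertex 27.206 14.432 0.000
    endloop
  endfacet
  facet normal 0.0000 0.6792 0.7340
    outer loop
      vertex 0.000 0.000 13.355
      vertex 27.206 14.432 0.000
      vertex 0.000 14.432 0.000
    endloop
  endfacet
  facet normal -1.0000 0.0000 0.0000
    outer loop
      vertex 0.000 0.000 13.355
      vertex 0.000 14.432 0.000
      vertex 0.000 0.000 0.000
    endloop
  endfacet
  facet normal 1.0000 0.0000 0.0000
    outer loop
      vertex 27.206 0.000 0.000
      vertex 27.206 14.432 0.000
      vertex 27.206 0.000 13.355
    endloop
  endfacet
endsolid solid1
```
; perimeter-only toolpath
G21 ; units = mm
G90 ; absolute positioning
G28 ; home
; layer 1
G0 Z2.671
G0 X0.000 Y0.000
G1 X27.206 Y0.000
G1 X27.206 Y11.546
G1 X0.000 Y11.546
G1 X0.000 Y0.000
; layer 2
G0 Z5.342
G0 X0.000 Y0.000
G1 X27.206 Y0.000
G1 X27.206 Y8.659
G1 X0.000 Y8.659
G1 X0.000 Y0.000
; layer 3
G0 Z8.013
G0 X0.000 Y0.000
G1 X27.206 Y0.000
G1 X27.206 Y5.773
G1 X0.000 Y5.773
G1 X0.000 Y0.000
; layer 4
G0 Z10.684
G0 X0.000 Y0.000
G1 X27.206 Y0.000
G1 X27.206 Y2.886
G1 X0.000 Y2.886
G1 X0.000 Y0.000
M2 ; end

The solid is a wedge (ramp): 27.2 × 14.4 mm base, rising to 13.4 mm along the y=0 edge and sloping linearly to z=0 at y=14.4. Slicing at Δz = 2.671 mm — 5 equal slices spanning the solid's height, so layer i sits at z = i·h/5 — gives 4 non-empty perimeters. Each is a 4-segment closed polygon; G0 lifts to the layer z and rapids to the start vertex, then G1 traces the edges. The cross-section shrinks linearly with z (the slice at the apex is degenerate and omitted).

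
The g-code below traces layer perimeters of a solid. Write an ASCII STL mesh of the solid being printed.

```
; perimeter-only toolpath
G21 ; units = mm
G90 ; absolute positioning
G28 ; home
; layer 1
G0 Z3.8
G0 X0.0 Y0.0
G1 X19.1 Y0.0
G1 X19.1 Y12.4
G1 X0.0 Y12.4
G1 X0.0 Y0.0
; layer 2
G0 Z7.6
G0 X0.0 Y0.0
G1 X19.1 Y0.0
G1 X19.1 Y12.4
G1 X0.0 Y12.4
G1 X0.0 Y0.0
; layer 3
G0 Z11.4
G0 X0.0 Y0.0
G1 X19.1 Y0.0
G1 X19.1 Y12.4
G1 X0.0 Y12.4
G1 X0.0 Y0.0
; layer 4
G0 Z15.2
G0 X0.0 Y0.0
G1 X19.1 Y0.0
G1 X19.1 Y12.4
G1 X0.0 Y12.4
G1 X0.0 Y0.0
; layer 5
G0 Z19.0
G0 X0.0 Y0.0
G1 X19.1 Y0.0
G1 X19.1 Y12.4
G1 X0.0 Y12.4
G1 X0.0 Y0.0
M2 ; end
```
solid part
  facet normal 0.0000 0.0000 -1.0000
    outer loop
      vertex 19.1 12.4 0.0
      vertex 19.1 0.0 0.0
      vertex 0.0 0.0 0.0
    endloop
  endfacet
  facet normal 0.0000 0.0000 -1.0000
    outer loop
      vertex 0.0 12.4 0.0
      vertex 19.1 12.4 0.0
      vertex 0.0 0.0 0.0
    endloop
  endfacet
  facet normal 0.0000 0.0000 1.0000
    outer loop
      vertex 0.0 0.0 19.0
      vertex 19.1 0.0 19.0
      vertex 19.1 12.4 19.0
    endloop
  endfacet
  facet normal 0.0000 0.0000 1.0000
    outer loop
      vertex 0.0 0.0 19.0
      vertex 19.1 12.4 19.0
      vertex 0.0 12.4 19.0
    endloop
  endfacet
  facet normal 0.0000 -1.0000 0.0000
    outer loop
      vertex 0.0 0.0 0.0
      vertex 19.1 0.0 0.0
      vertex 19.1 0.0 19.0
    endloop
  endfacet
  facet normal 0.0000 -1.0000 0.0000
    outer loop
      vertex 0.0 0.0 0.0
      vertex 19.1 0.0 19.0
      vertex 0.0 0.0 19.0
    endloop
  endfacet
  facet normal 0.0000 1.0000 0.0000
    outer loop
      vertex 19.1 12.4 19.0
      vertex 19.1 12.4 0.0
      vertex 0.0 12.4 0.0
    endloop
  endfacet
  facet normal 0.0000 1.0000 0.0000
    outer loop
      vertex 0.0 12.4 19.0
      vertex 19.1 12.4 19.0
      vertex 0.0 12.4 0.0
    endloop
  endfacet
  facet normal -1.0000 0.0000 0.0000
    outer loop
      vertex 0.0 12.4 19.0
      vertex 0.0 12.4 0.0
      vertex 0.0 0.0 0.0
    endloop
  endfacet
  facet normal -1.0000 0.0000 0.0000
    outer loop
      vertex 0.0 0.0 19.0
      vertex 0.0 12.4 19.0
      vertex 0.0 0.0 0.0
    endloop
  endfacet
  facet normal 1.0000 0.0000 0.0000
    outer loop
      vertex 19.1 0.0 0.0
      vertex 19.1 12.4 0.0
      vertex 19.1 12.4 19.0
    endloop
  endfacet
  facet normal 1.0000 0.0000 0.0000
    outer loop
      vertex 19.1 0.0 0.0
      vertex 19.1 12.4 19.0
      vertex 19.1 0.0 19.0
    endloop
  endfacet
endsolid part

The G0 Z moves step by Δz≈3.8 mm. Every layer's G1 loop is the same polygon, so the solid is a straight extrusion of it from z=0 to z≈19. Closing with flat bottom and top caps and triangulating gives 12 facets — a rectangular box, roughly 19.1 × 12.4 mm footprint and 19 mm tall.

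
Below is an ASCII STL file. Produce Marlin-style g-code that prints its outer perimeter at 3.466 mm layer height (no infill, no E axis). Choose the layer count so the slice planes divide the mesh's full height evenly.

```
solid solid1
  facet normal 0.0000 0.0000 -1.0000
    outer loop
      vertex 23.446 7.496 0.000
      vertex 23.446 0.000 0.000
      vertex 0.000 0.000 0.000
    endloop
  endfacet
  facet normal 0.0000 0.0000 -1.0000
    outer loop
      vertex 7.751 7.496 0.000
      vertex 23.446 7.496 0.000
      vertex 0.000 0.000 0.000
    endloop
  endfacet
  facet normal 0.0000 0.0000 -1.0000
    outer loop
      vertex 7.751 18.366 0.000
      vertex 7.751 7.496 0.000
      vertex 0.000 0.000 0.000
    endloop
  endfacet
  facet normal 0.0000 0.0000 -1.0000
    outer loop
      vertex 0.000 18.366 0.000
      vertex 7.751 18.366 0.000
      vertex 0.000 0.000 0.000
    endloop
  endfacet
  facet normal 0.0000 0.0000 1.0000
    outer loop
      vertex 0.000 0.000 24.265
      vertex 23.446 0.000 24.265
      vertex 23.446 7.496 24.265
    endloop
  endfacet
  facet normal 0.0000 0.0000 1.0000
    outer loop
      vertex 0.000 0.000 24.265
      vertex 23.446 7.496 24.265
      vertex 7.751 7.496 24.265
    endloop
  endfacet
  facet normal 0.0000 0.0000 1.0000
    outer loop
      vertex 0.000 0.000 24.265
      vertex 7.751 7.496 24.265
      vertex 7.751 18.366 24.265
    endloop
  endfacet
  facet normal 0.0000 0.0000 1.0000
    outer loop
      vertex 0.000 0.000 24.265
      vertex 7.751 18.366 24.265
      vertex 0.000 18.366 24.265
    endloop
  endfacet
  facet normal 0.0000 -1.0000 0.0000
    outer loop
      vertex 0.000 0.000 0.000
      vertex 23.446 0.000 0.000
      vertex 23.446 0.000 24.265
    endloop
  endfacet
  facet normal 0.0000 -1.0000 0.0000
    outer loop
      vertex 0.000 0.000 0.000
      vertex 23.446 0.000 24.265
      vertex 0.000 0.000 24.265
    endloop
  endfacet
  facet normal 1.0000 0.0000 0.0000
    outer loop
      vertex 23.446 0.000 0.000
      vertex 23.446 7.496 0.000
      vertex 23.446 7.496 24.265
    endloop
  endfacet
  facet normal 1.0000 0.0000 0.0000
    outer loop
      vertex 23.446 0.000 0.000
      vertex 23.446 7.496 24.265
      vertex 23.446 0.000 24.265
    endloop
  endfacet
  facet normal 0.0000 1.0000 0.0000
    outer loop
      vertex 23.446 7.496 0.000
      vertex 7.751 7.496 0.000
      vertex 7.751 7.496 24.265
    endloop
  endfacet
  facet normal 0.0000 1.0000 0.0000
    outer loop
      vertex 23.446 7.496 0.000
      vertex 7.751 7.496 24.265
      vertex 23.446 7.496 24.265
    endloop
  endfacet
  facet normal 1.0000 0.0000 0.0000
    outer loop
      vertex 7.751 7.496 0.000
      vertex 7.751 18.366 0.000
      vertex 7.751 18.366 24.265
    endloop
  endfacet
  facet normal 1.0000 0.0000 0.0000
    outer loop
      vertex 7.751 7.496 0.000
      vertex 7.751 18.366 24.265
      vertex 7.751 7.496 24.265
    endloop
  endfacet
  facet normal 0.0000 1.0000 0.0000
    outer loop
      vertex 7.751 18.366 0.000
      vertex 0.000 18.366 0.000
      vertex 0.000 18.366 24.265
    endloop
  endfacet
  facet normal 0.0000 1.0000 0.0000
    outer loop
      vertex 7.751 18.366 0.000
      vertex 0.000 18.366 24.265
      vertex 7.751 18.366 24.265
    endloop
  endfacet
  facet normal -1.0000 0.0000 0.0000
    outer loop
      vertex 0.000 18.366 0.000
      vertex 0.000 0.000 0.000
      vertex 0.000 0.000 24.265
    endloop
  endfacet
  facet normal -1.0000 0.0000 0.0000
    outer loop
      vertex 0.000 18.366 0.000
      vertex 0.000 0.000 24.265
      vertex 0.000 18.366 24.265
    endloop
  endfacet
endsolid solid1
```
; perimeter-only toolpath
G21 ; units = mm
G90 ; absolute positioning
G28 ; home
; layer 1
G0 Z3.466
G0 X0.000 Y0.000
G1 X23.446 Y0.000
G1 X23.446 Y7.496
G1 X7.751 Y7.496
G1 X7.751 Y18.366
G1 X0.000 Y18.366
G1 X0.000 Y0.000
; layer 2
G0 Z6.933
G0 X0.000 Y0.000
G1 X23.446 Y0.000
G1 X23.446 Y7.496
G1 X7.751 Y7.496
G1 X7.751 Y18.366
G1 X0.000 Y18.366
G1 X0.000 Y0.000
; layer 3
G0 Z10.399
G0 X0.000 Y0.000
G1 X23.446 Y0.000
G1 X23.446 Y7.496
G1 X7.751 Y7.496
G1 X7.751 Y18.366
G1 X0.000 Y18.366
G1 X0.000 Y0.000
; layer 4
G0 Z13.866
G0 X0.000 Y0.000
G1 X23.446 Y0.000
G1 X23.446 Y7.496
G1 X7.751 Y7.496
G1 X7.751 Y18.366
G1 X0.000 Y18.366
G1 X0.000 Y0.000
; layer 5
G0 Z17.332
G0 X0.000 Y0.000
G1 X23.446 Y0.000
G1 X23.446 Y7.496
G1 X7.751 Y7.496
G1 X7.751 Y18.366
G1 X0.000 Y18.366
G1 X0.000 Y0.000
; layer 6
G0 Z20.799
G0 X0.000 Y0.000
G1 X23.446 Y0.000
G1 X23.446 Y7.496
G1 X7.751 Y7.496
G1 X7.751 Y18.366
G1 X0.000 Y18.366
G1 X0.000 Y0.000
; layer 7
G0 Z24.265
G0 X0.000 Y0.000
G1 X23.446 Y0.000
G1 X23.446 Y7.496
G1 X7.751 Y7.496
G1 X7.751 Y18.366
G1 X0.000 Y18.366
G1 X0.000 Y0.000
M2 ; end

The solid is an L-shaped prism: outer 23.4 × 18.4 mm, arm thicknesses ≈ 7.5 mm (horizontal) and 7.75 mm (vertical), extruded 24.3 mm in z. Slicing at Δz = 3.466 mm — 7 equal slices spanning the solid's height, so layer i sits at z = i·h/7 — gives 7 non-empty perimeters. Each is a 6-segment closed polygon; G0 lifts to the layer z and rapids to the start vertex, then G1 traces the edges.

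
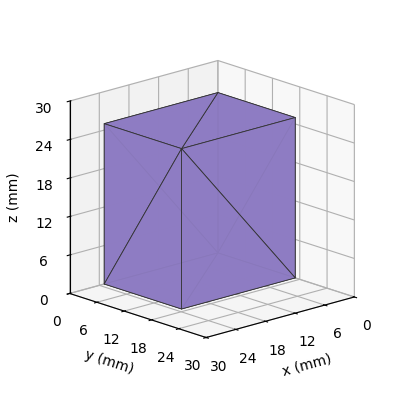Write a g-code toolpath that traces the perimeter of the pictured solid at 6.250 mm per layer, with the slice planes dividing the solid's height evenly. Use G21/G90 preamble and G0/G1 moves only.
Reading the render: the shape is a rectangular box, roughly 23 × 17 mm footprint and 25 mm tall (dimensions read to the nearest mm from the axis ticks). For the g-code, the solid's height is divided into equal slices at the stated Δz and each level perimeter traced with G1 moves after a G0 lift.

; perimeter-only toolpath
G21 ; units = mm
G90 ; absolute positioning
G28 ; home
; layer 1
G0 Z6.250
G0 X0.000 Y0.000
G1 X23.000 Y0.000
G1 X23.000 Y17.000
G1 X0.000 Y17.000
G1 X0.000 Y0.000
; layer 2
G0 Z12.500
G0 X0.000 Y0.000
G1 X23.000 Y0.000
G1 X23.000 Y17.000
G1 X0.000 Y17.000
G1 X0.000 Y0.000
; layer 3
G0 Z18.750
G0 X0.000 Y0.000
G1 X23.000 Y0.000
G1 X23.000 Y17.000
G1 X0.000 Y17.000
G1 X0.000 Y0.000
; layer 4
G0 Z25.000
G0 X0.000 Y0.000
G1 X23.000 Y0.000
G1 X23.000 Y17.000
G1 X0.000 Y17.000
G1 X0.000 Y0.000
M2 ; end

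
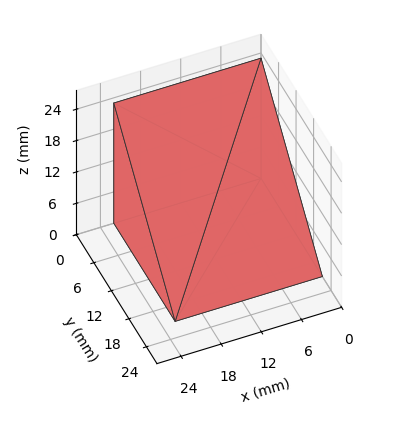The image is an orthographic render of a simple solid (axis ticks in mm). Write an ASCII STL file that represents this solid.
Reading the render: the shape is a wedge (ramp): 22 × 21 mm base, rising to 23 mm along the y=0 edge and sloping linearly to z=0 at y=21 (dimensions read to the nearest mm from the axis ticks). For the STL, each face is triangulated and given an outward normal.

solid part
  facet normal 0.0000 0.0000 -1.0000
    outer loop
      vertex 22.00 21.00 0.00
      vertex 22.00 0.00 0.00
      vertex 0.00 0.00 0.00
    endloop
  endfacet
  facet normal 0.0000 0.0000 -1.0000
    outer loop
      vertex 0.00 21.00 0.00
      vertex 22.00 21.00 0.00
      vertex 0.00 0.00 0.00
    endloop
  endfacet
  facet normal 0.0000 -1.0000 0.0000
    outer loop
      vertex 0.00 0.00 0.00
      vertex 22.00 0.00 0.00
      vertex 22.00 0.00 23.00
    endloop
  endfacet
  facet normal 0.0000 -1.0000 0.0000
    outer loop
      vertex 0.00 0.00 0.00
      vertex 22.00 0.00 23.00
      vertex 0.00 0.00 23.00
    endloop
  endfacet
  facet normal 0.0000 0.7385 0.6743
    outer loop
      vertex 0.00 0.00 23.00
      vertex 22.00 0.00 23.00
      vertex 22.00 21.00 0.00
    endloop
  endfacet
  facet normal 0.0000 0.7385 0.6743
    outer loop
      vertex 0.00 0.00 23.00
      vertex 22.00 21.00 0.00
      vertex 0.00 21.00 0.00
    endloop
  endfacet
  facet normal -1.0000 0.0000 0.0000
    outer loop
      vertex 0.00 0.00 23.00
      vertex 0.00 21.00 0.00
      vertex 0.00 0.00 0.00
    endloop
  endfacet
  facet normal 1.0000 0.0000 0.0000
    outer loop
      vertex 22.00 0.00 0.00
      vertex 22.00 21.00 0.00
      vertex 22.00 0.00 23.00
    endloop
  endfacet
endsolid part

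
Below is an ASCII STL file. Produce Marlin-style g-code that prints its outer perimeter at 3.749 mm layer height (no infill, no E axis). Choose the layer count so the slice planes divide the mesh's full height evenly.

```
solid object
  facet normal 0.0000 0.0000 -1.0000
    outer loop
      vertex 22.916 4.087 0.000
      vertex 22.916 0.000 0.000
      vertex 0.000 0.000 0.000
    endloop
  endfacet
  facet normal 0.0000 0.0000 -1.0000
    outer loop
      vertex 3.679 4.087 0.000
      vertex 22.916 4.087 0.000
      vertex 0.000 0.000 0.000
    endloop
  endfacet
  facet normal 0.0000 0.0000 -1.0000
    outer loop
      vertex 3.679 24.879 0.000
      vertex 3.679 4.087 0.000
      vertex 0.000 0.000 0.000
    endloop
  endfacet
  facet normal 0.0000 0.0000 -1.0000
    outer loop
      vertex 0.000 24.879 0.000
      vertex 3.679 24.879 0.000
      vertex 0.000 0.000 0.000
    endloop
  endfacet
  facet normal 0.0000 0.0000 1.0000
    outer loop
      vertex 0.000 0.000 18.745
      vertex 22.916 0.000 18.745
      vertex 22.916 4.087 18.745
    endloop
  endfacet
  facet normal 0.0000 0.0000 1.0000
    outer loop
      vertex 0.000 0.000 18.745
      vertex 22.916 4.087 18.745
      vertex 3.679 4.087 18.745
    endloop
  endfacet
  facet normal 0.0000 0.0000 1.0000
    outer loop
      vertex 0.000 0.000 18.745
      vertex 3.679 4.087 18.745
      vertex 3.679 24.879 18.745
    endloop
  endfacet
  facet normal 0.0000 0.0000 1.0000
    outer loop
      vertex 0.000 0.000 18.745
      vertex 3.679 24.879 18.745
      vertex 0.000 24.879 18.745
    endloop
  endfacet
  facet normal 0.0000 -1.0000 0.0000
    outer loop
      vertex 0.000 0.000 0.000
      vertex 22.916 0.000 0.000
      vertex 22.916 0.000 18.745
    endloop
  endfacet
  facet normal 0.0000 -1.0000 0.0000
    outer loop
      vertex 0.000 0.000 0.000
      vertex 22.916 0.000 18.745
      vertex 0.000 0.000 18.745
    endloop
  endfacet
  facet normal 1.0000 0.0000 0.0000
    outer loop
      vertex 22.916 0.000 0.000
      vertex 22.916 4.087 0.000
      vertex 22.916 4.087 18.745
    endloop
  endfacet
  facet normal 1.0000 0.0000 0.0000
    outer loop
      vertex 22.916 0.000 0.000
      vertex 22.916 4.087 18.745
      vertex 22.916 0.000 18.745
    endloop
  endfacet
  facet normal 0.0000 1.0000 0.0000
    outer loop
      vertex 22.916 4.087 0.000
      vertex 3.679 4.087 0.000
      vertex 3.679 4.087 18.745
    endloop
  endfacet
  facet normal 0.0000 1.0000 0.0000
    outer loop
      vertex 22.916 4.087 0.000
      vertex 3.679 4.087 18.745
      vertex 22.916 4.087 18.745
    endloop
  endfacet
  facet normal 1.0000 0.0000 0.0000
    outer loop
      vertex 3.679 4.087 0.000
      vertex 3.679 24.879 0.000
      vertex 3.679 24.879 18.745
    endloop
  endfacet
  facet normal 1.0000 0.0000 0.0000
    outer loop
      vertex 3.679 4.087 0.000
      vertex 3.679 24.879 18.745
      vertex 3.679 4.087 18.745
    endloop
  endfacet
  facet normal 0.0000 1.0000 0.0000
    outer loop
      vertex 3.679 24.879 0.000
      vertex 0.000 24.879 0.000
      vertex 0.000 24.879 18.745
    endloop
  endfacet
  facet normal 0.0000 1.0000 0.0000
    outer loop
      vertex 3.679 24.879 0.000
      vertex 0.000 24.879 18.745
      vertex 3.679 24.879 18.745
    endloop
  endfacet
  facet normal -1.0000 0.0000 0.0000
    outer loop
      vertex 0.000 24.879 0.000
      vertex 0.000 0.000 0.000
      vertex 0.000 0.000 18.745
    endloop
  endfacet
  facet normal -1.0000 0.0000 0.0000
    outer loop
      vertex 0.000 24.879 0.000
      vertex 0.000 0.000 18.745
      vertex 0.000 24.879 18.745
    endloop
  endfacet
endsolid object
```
; perimeter-only toolpath
G21 ; units = mm
G90 ; absolute positioning
G28 ; home
; layer 1
G0 Z3.749
G0 X0.000 Y0.000
G1 X22.916 Y0.000
G1 X22.916 Y4.087
G1 X3.679 Y4.087
G1 X3.679 Y24.879
G1 X0.000 Y24.879
G1 X0.000 Y0.000
; layer 2
G0 Z7.498
G0 X0.000 Y0.000
G1 X22.916 Y0.000
G1 X22.916 Y4.087
G1 X3.679 Y4.087
G1 X3.679 Y24.879
G1 X0.000 Y24.879
G1 X0.000 Y0.000
; layer 3
G0 Z11.247
G0 X0.000 Y0.000
G1 X22.916 Y0.000
G1 X22.916 Y4.087
G1 X3.679 Y4.087
G1 X3.679 Y24.879
G1 X0.000 Y24.879
G1 X0.000 Y0.000
; layer 4
G0 Z14.996
G0 X0.000 Y0.000
G1 X22.916 Y0.000
G1 X22.916 Y4.087
G1 X3.679 Y4.087
G1 X3.679 Y24.879
G1 X0.000 Y24.879
G1 X0.000 Y0.000
; layer 5
G0 Z18.745
G0 X0.000 Y0.000
G1 X22.916 Y0.000
G1 X22.916 Y4.087
G1 X3.679 Y4.087
G1 X3.679 Y24.879
G1 X0.000 Y24.879
G1 X0.000 Y0.000
M2 ; end

The solid is an L-shaped prism: outer 22.9 × 24.9 mm, arm thicknesses ≈ 4.09 mm (horizontal) and 3.68 mm (vertical), extruded 18.7 mm in z. Slicing at Δz = 3.749 mm — 5 equal slices spanning the solid's height, so layer i sits at z = i·h/5 — gives 5 non-empty perimeters. Each is a 6-segment closed polygon; G0 lifts to the layer z and rapids to the start vertex, then G1 traces the edges.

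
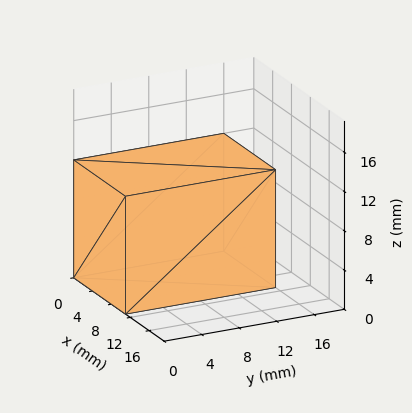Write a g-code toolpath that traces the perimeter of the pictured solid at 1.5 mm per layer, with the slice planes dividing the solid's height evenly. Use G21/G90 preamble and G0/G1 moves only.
Reading the render: the shape is a rectangular box, roughly 11 × 16 mm footprint and 12 mm tall (dimensions read to the nearest mm from the axis ticks). For the g-code, the solid's height is divided into equal slices at the stated Δz and each level perimeter traced with G1 moves after a G0 lift.

; perimeter-only toolpath
G21 ; units = mm
G90 ; absolute positioning
G28 ; home
; layer 1
G0 Z1.5
G0 X0.0 Y0.0
G1 X11.0 Y0.0
G1 X11.0 Y16.0
G1 X0.0 Y16.0
G1 X0.0 Y0.0
; layer 2
G0 Z3.0
G0 X0.0 Y0.0
G1 X11.0 Y0.0
G1 X11.0 Y16.0
G1 X0.0 Y16.0
G1 X0.0 Y0.0
; layer 3
G0 Z4.5
G0 X0.0 Y0.0
G1 X11.0 Y0.0
G1 X11.0 Y16.0
G1 X0.0 Y16.0
G1 X0.0 Y0.0
; layer 4
G0 Z6.0
G0 X0.0 Y0.0
G1 X11.0 Y0.0
G1 X11.0 Y16.0
G1 X0.0 Y16.0
G1 X0.0 Y0.0
; layer 5
G0 Z7.5
G0 X0.0 Y0.0
G1 X11.0 Y0.0
G1 X11.0 Y16.0
G1 X0.0 Y16.0
G1 X0.0 Y0.0
; layer 6
G0 Z9.0
G0 X0.0 Y0.0
G1 X11.0 Y0.0
G1 X11.0 Y16.0
G1 X0.0 Y16.0
G1 X0.0 Y0.0
; layer 7
G0 Z10.5
G0 X0.0 Y0.0
G1 X11.0 Y0.0
G1 X11.0 Y16.0
G1 X0.0 Y16.0
G1 X0.0 Y0.0
; layer 8
G0 Z12.0
G0 X0.0 Y0.0
G1 X11.0 Y0.0
G1 X11.0 Y16.0
G1 X0.0 Y16.0
G1 X0.0 Y0.0
M2 ; end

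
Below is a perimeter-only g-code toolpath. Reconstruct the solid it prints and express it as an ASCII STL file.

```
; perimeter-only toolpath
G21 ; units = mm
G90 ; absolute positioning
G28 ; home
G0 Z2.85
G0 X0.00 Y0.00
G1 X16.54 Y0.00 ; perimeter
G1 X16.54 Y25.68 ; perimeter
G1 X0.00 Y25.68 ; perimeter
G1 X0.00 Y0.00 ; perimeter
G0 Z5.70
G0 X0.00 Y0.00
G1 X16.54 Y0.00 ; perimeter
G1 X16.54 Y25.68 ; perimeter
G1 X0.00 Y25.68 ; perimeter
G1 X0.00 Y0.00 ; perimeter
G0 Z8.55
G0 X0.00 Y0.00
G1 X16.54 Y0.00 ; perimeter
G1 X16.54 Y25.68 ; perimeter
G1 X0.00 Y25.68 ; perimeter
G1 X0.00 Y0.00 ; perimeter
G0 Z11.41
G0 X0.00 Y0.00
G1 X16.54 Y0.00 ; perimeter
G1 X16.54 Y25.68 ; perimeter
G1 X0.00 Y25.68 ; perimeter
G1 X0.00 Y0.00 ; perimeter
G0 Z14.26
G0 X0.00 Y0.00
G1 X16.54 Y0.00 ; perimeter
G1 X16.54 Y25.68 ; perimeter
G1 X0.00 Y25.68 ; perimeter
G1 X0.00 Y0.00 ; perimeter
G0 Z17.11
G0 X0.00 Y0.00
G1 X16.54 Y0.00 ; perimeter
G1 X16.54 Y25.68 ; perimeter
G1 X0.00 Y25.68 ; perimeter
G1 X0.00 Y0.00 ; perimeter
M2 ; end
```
solid part
  facet normal 0.0000 0.0000 -1.0000
    outer loop
      vertex 16.54 25.68 0.00
      vertex 16.54 0.00 0.00
      vertex 0.00 0.00 0.00
    endloop
  endfacet
  facet normal 0.0000 0.0000 -1.0000
    outer loop
      vertex 0.00 25.68 0.00
      vertex 16.54 25.68 0.00
      vertex 0.00 0.00 0.00
    endloop
  endfacet
  facet normal 0.0000 0.0000 1.0000
    outer loop
      vertex 0.00 0.00 17.11
      vertex 16.54 0.00 17.11
      vertex 16.54 25.68 17.11
    endloop
  endfacet
  facet normal 0.0000 0.0000 1.0000
    outer loop
      vertex 0.00 0.00 17.11
      vertex 16.54 25.68 17.11
      vertex 0.00 25.68 17.11
    endloop
  endfacet
  facet normal 0.0000 -1.0000 0.0000
    outer loop
      vertex 0.00 0.00 0.00
      vertex 16.54 0.00 0.00
      vertex 16.54 0.00 17.11
    endloop
  endfacet
  facet normal 0.0000 -1.0000 0.0000
    outer loop
      vertex 0.00 0.00 0.00
      vertex 16.54 0.00 17.11
      vertex 0.00 0.00 17.11
    endloop
  endfacet
  facet normal 0.0000 1.0000 0.0000
    outer loop
      vertex 16.54 25.68 17.11
      vertex 16.54 25.68 0.00
      vertex 0.00 25.68 0.00
    endloop
  endfacet
  facet normal 0.0000 1.0000 0.0000
    outer loop
      vertex 0.00 25.68 17.11
      vertex 16.54 25.68 17.11
      vertex 0.00 25.68 0.00
    endloop
  endfacet
  facet normal -1.0000 0.0000 0.0000
    outer loop
      vertex 0.00 25.68 17.11
      vertex 0.00 25.68 0.00
      vertex 0.00 0.00 0.00
    endloop
  endfacet
  facet normal -1.0000 0.0000 0.0000
    outer loop
      vertex 0.00 0.00 17.11
      vertex 0.00 25.68 17.11
      vertex 0.00 0.00 0.00
    endloop
  endfacet
  facet normal 1.0000 0.0000 0.0000
    outer loop
      vertex 16.54 0.00 0.00
      vertex 16.54 25.68 0.00
      vertex 16.54 25.68 17.11
    endloop
  endfacet
  facet normal 1.0000 0.0000 0.0000
    outer loop
      vertex 16.54 0.00 0.00
      vertex 16.54 25.68 17.11
      vertex 16.54 0.00 17.11
    endloop
  endfacet
endsolid part

The G0 Z moves step by Δz≈2.85 mm. Every layer's G1 loop is the same polygon, so the solid is a straight extrusion of it from z=0 to z≈17.1. Closing with flat bottom and top caps and triangulating gives 12 facets — a rectangular box, roughly 16.5 × 25.7 mm footprint and 17.1 mm tall.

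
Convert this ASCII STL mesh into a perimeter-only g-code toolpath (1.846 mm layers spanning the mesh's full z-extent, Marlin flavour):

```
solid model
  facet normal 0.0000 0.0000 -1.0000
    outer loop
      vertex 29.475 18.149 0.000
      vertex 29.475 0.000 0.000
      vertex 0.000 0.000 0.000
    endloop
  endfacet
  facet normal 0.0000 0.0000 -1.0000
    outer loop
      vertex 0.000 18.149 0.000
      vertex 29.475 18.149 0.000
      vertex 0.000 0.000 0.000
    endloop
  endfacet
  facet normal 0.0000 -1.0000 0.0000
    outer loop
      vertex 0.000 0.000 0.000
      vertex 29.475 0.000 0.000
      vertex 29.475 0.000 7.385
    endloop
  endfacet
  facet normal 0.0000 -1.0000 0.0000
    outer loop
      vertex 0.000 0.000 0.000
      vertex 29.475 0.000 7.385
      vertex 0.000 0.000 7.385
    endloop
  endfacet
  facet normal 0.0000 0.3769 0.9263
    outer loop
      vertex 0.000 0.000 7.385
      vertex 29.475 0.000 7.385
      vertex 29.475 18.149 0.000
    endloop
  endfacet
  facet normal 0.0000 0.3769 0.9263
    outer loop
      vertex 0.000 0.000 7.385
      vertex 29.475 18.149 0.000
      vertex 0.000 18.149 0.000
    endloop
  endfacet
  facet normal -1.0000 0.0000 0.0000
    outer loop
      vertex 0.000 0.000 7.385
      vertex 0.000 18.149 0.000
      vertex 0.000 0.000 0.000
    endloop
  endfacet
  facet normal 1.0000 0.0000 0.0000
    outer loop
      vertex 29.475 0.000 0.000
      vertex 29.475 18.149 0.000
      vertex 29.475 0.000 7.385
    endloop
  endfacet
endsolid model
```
; perimeter-only toolpath
G21 ; units = mm
G90 ; absolute positioning
G28 ; home
; layer 1
G0 Z1.846
G0 X0.000 Y0.000
G1 X29.475 Y0.000
G1 X29.475 Y13.612
G1 X0.000 Y13.612
G1 X0.000 Y0.000
; layer 2
G0 Z3.692
G0 X0.000 Y0.000
G1 X29.475 Y0.000
G1 X29.475 Y9.075
G1 X0.000 Y9.075
G1 X0.000 Y0.000
; layer 3
G0 Z5.539
G0 X0.000 Y0.000
G1 X29.475 Y0.000
G1 X29.475 Y4.537
G1 X0.000 Y4.537
G1 X0.000 Y0.000
M2 ; end

The solid is a wedge (ramp): 29.5 × 18.1 mm base, rising to 7.38 mm along the y=0 edge and sloping linearly to z=0 at y=18.1. Slicing at Δz = 1.846 mm — 4 equal slices spanning the solid's height, so layer i sits at z = i·h/4 — gives 3 non-empty perimeters. Each is a 4-segment closed polygon; G0 lifts to the layer z and rapids to the start vertex, then G1 traces the edges. The cross-section shrinks linearly with z (the slice at the apex is degenerate and omitted).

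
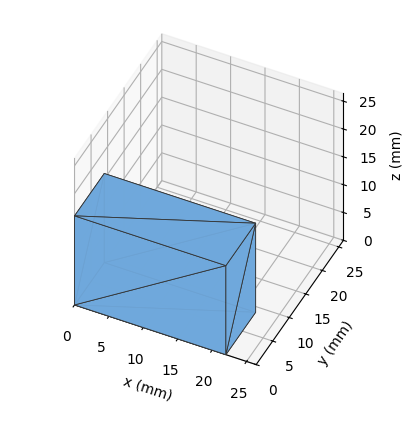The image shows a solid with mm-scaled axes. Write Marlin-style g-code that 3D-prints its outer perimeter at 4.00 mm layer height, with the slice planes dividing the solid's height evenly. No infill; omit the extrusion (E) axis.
Reading the render: the shape is a rectangular box, roughly 22 × 9 mm footprint and 16 mm tall (dimensions read to the nearest mm from the axis ticks). For the g-code, the solid's height is divided into equal slices at the stated Δz and each level perimeter traced with G1 moves after a G0 lift.

; perimeter-only toolpath
G21 ; units = mm
G90 ; absolute positioning
G28 ; home
; layer 1
G0 Z4.00
G0 X0.00 Y0.00
G1 X22.00 Y0.00
G1 X22.00 Y9.00
G1 X0.00 Y9.00
G1 X0.00 Y0.00
; layer 2
G0 Z8.00
G0 X0.00 Y0.00
G1 X22.00 Y0.00
G1 X22.00 Y9.00
G1 X0.00 Y9.00
G1 X0.00 Y0.00
; layer 3
G0 Z12.00
G0 X0.00 Y0.00
G1 X22.00 Y0.00
G1 X22.00 Y9.00
G1 X0.00 Y9.00
G1 X0.00 Y0.00
; layer 4
G0 Z16.00
G0 X0.00 Y0.00
G1 X22.00 Y0.00
G1 X22.00 Y9.00
G1 X0.00 Y9.00
G1 X0.00 Y0.00
M2 ; end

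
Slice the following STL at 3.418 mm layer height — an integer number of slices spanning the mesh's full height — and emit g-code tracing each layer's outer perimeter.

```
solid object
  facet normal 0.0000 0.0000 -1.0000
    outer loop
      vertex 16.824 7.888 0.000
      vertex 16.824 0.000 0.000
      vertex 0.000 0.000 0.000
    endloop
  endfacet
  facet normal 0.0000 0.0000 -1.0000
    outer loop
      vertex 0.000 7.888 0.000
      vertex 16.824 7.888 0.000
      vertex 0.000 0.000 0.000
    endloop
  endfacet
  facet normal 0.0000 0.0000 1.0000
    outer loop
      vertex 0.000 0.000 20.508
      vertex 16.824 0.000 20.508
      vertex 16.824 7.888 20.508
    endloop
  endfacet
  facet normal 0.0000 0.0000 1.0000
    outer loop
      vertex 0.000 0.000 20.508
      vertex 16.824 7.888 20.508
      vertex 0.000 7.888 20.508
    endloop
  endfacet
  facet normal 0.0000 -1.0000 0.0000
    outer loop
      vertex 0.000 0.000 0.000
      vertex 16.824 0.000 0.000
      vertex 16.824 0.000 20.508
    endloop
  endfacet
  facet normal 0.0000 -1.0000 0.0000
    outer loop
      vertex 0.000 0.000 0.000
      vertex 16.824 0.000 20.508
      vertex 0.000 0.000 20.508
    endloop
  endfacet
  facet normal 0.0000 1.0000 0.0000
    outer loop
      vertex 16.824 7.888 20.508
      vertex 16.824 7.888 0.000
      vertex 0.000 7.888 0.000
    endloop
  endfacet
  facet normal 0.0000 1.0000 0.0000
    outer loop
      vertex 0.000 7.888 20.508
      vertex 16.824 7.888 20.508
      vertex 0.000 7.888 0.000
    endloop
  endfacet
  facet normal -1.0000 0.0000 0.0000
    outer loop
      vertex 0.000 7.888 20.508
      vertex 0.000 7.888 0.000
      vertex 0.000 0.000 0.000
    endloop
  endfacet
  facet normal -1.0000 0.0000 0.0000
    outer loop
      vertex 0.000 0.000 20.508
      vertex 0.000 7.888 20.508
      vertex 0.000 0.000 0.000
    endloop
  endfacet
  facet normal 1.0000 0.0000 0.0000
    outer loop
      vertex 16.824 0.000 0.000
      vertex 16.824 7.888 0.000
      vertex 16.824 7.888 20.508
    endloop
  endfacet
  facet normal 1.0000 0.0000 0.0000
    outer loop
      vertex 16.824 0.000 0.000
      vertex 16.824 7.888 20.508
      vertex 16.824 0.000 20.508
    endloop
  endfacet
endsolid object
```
; perimeter-only toolpath
G21 ; units = mm
G90 ; absolute positioning
G28 ; home
; layer 1
G0 Z3.418
G0 X0.000 Y0.000
G1 X16.824 Y0.000
G1 X16.824 Y7.888
G1 X0.000 Y7.888
G1 X0.000 Y0.000
; layer 2
G0 Z6.836
G0 X0.000 Y0.000
G1 X16.824 Y0.000
G1 X16.824 Y7.888
G1 X0.000 Y7.888
G1 X0.000 Y0.000
; layer 3
G0 Z10.254
G0 X0.000 Y0.000
G1 X16.824 Y0.000
G1 X16.824 Y7.888
G1 X0.000 Y7.888
G1 X0.000 Y0.000
; layer 4
G0 Z13.672
G0 X0.000 Y0.000
G1 X16.824 Y0.000
G1 X16.824 Y7.888
G1 X0.000 Y7.888
G1 X0.000 Y0.000
; layer 5
G0 Z17.090
G0 X0.000 Y0.000
G1 X16.824 Y0.000
G1 X16.824 Y7.888
G1 X0.000 Y7.888
G1 X0.000 Y0.000
; layer 6
G0 Z20.508
G0 X0.000 Y0.000
G1 X16.824 Y0.000
G1 X16.824 Y7.888
G1 X0.000 Y7.888
G1 X0.000 Y0.000
M2 ; end

The solid is a rectangular box, roughly 16.8 × 7.89 mm footprint and 20.5 mm tall. Slicing at Δz = 3.418 mm — 6 equal slices spanning the solid's height, so layer i sits at z = i·h/6 — gives 6 non-empty perimeters. Each is a 4-segment closed polygon; G0 lifts to the layer z and rapids to the start vertex, then G1 traces the edges.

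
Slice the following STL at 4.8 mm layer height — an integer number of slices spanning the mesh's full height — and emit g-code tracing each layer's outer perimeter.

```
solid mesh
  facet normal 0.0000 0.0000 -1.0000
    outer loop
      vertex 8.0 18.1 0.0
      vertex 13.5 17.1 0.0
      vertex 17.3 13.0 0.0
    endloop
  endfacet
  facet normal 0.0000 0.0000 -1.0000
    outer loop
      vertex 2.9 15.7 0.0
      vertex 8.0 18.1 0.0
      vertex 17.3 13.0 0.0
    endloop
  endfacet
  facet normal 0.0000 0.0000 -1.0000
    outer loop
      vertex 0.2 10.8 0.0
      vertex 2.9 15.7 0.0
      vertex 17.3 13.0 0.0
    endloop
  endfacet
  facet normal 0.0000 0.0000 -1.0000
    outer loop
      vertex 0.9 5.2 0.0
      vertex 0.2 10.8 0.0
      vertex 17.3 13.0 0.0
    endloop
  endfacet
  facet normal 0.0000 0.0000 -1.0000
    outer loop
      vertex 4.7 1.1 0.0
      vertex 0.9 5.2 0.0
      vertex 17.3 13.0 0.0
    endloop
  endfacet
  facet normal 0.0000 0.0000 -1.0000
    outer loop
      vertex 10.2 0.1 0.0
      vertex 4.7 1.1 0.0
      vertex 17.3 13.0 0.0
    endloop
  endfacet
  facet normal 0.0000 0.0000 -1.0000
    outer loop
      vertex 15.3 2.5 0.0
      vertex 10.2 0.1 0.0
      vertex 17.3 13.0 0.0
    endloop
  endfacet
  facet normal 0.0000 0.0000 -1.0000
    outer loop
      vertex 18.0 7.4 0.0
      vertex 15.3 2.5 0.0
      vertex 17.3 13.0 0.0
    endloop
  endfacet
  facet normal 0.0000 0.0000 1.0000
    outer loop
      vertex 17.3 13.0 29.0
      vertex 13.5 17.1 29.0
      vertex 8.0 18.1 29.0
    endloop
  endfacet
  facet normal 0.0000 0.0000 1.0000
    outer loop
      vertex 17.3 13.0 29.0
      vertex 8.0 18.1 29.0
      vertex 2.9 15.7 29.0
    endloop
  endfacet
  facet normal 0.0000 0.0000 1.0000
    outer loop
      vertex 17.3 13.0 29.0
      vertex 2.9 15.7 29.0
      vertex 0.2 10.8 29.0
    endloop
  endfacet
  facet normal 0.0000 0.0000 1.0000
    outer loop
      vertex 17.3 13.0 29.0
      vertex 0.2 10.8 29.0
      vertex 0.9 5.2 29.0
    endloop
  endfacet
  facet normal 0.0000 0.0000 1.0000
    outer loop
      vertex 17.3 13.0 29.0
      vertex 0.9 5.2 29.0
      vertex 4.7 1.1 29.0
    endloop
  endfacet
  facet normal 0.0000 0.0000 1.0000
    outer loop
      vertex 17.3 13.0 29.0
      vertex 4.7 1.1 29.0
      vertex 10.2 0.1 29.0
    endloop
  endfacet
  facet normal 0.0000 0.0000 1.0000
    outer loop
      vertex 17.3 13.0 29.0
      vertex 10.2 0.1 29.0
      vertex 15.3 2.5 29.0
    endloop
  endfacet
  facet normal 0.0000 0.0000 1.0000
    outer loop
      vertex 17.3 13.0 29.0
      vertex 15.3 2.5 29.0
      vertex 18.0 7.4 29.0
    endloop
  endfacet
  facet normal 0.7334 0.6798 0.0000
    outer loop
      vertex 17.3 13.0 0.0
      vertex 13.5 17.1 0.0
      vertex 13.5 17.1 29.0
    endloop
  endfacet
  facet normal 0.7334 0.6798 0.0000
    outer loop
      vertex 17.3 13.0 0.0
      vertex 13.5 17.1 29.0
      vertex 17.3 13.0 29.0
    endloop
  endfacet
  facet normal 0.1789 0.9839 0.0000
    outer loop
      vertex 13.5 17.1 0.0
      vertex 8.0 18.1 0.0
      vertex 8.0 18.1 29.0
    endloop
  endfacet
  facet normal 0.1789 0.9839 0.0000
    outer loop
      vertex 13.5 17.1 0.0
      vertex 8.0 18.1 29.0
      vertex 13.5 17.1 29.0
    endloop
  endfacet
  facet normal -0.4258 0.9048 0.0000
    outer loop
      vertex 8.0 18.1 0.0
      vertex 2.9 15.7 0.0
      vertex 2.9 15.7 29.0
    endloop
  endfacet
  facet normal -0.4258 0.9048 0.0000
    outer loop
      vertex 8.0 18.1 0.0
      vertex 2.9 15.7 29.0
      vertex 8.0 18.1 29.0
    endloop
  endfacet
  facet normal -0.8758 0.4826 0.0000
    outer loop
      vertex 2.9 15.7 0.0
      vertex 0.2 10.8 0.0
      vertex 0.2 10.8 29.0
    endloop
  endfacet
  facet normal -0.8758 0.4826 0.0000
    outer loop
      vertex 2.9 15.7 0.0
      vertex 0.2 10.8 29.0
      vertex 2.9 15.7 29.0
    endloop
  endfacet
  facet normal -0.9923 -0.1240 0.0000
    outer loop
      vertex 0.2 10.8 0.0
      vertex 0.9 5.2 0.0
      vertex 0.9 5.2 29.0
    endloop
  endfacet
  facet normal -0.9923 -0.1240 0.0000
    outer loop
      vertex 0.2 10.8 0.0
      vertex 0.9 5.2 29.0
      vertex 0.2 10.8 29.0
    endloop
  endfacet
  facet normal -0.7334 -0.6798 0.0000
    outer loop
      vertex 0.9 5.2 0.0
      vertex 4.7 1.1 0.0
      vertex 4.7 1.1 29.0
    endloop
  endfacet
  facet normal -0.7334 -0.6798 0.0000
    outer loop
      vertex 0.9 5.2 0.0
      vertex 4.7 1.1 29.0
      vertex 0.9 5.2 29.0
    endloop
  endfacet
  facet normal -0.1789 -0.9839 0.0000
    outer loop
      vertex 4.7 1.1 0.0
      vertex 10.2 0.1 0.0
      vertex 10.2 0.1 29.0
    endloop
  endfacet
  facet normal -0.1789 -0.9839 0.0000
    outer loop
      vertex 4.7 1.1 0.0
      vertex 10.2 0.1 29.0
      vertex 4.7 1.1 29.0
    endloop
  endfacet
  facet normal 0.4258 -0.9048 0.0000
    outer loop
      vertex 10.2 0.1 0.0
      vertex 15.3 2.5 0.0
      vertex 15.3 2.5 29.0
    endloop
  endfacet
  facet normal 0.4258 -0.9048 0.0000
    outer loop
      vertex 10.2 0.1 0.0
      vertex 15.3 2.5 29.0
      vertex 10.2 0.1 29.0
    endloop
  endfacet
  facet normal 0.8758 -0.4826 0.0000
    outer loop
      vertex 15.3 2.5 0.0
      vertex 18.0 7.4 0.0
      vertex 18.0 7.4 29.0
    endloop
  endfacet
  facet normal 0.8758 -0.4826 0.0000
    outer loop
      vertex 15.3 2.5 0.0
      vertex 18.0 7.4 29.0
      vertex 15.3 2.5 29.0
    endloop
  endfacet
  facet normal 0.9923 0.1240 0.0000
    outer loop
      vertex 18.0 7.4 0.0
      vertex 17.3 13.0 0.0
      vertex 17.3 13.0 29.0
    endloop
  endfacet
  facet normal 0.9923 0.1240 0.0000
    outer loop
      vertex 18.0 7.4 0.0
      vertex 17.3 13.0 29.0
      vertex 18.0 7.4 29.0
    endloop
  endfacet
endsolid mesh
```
; perimeter-only toolpath
G21 ; units = mm
G90 ; absolute positioning
G28 ; home
; layer 1
G0 Z4.8
G0 X17.3 Y13.0
G1 X13.5 Y17.1
G1 X8.0 Y18.1
G1 X2.9 Y15.7
G1 X0.2 Y10.8
G1 X0.9 Y5.2
G1 X4.7 Y1.1
G1 X10.2 Y0.1
G1 X15.3 Y2.5
G1 X18.0 Y7.4
G1 X17.3 Y13.0
; layer 2
G0 Z9.7
G0 X17.3 Y13.0
G1 X13.5 Y17.1
G1 X8.0 Y18.1
G1 X2.9 Y15.7
G1 X0.2 Y10.8
G1 X0.9 Y5.2
G1 X4.7 Y1.1
G1 X10.2 Y0.1
G1 X15.3 Y2.5
G1 X18.0 Y7.4
G1 X17.3 Y13.0
; layer 3
G0 Z14.5
G0 X17.3 Y13.0
G1 X13.5 Y17.1
G1 X8.0 Y18.1
G1 X2.9 Y15.7
G1 X0.2 Y10.8
G1 X0.9 Y5.2
G1 X4.7 Y1.1
G1 X10.2 Y0.1
G1 X15.3 Y2.5
G1 X18.0 Y7.4
G1 X17.3 Y13.0
; layer 4
G0 Z19.3
G0 X17.3 Y13.0
G1 X13.5 Y17.1
G1 X8.0 Y18.1
G1 X2.9 Y15.7
G1 X0.2 Y10.8
G1 X0.9 Y5.2
G1 X4.7 Y1.1
G1 X10.2 Y0.1
G1 X15.3 Y2.5
G1 X18.0 Y7.4
G1 X17.3 Y13.0
; layer 5
G0 Z24.2
G0 X17.3 Y13.0
G1 X13.5 Y17.1
G1 X8.0 Y18.1
G1 X2.9 Y15.7
G1 X0.2 Y10.8
G1 X0.9 Y5.2
G1 X4.7 Y1.1
G1 X10.2 Y0.1
G1 X15.3 Y2.5
G1 X18.0 Y7.4
G1 X17.3 Y13.0
; layer 6
G0 Z29.0
G0 X17.3 Y13.0
G1 X13.5 Y17.1
G1 X8.0 Y18.1
G1 X2.9 Y15.7
G1 X0.2 Y10.8
G1 X0.9 Y5.2
G1 X4.7 Y1.1
G1 X10.2 Y0.1
G1 X15.3 Y2.5
G1 X18.0 Y7.4
G1 X17.3 Y13.0
M2 ; end

The solid is a regular 10-sided prism (a cylinder approximated with 10 flat sides), circumscribed radius ≈ 9.1 mm, height ≈ 29 mm. Slicing at Δz = 4.8 mm — 6 equal slices spanning the solid's height, so layer i sits at z = i·h/6 — gives 6 non-empty perimeters. Each is a 10-segment closed polygon; G0 lifts to the layer z and rapids to the start vertex, then G1 traces the edges.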